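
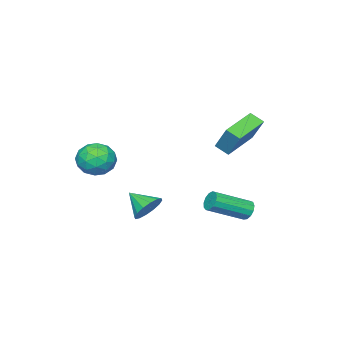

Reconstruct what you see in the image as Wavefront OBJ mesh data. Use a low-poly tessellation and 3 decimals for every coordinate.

v -3.64 2.134 3.497
v -3.326 3.008 4.848
v -3.756 2.836 3.07
v -3.443 3.71 4.421
v -1.677 2.17 3.019
v -1.364 3.044 4.37
v -1.794 2.872 2.592
v -1.48 3.746 3.943
v -4.766 1.895 -2.459
v -4.368 2.156 -2.84
v -2.756 1.066 -1.902
v -3.154 0.805 -1.521
v -4.388 2.362 -2.566
v -2.776 1.272 -1.628
v -4.528 2.42 -2.257
v -2.917 1.329 -1.319
v -4.744 2.311 -2.013
v -3.133 1.221 -1.075
v -4.967 2.07 -1.91
v -3.355 0.98 -0.972
v -5.126 1.773 -1.982
v -3.514 0.683 -1.044
v -5.17 1.516 -2.205
v -3.559 0.426 -1.267
v -5.086 1.378 -2.508
v -3.475 0.288 -1.571
v -4.901 1.405 -2.796
v -3.289 0.315 -1.859
v -4.672 1.587 -2.977
v -3.061 0.497 -2.039
v -4.473 1.867 -2.994
v -2.862 0.777 -2.056
v -0.533 -0.923 -1.601
v -0.029 -1.32 -2.231
v -0.507 -2.097 -0.839
v 0.276 -1.124 -1.939
v 0.364 -0.873 -1.556
v 0.212 -0.636 -1.185
v -0.141 -0.476 -0.926
v -0.598 -0.435 -0.847
v -1.038 -0.525 -0.97
v -1.343 -0.722 -1.263
v -1.431 -0.972 -1.646
v -1.278 -1.209 -2.017
v -0.926 -1.37 -2.276
v -0.469 -1.41 -2.355
v 0.829 -2.377 1.593
v 1.417 -3.115 1.107
v -0.457 -3.505 1.753
v 0.131 -4.243 1.267
v 0.397 -3.909 2.239
v 1.192 -3.212 2.14
v -0.232 -3.408 0.72
v 0.563 -2.711 0.621
v 0.761 -3.753 0.567
v 1.149 -4.062 1.506
v -0.189 -2.558 1.354
v 0.199 -2.867 2.293
v 1.236 -2.647 1.336
v -0.276 -3.973 1.524
v -0.12 -3.777 2.096
v 0.226 -4.211 1.809
v 1.104 -2.704 1.943
v 1.449 -3.138 1.657
v 0.849 -3.604 2.323
v -0.489 -3.482 1.203
v -0.144 -3.916 0.917
v 0.734 -2.409 1.051
v 1.08 -2.843 0.764
v 0.111 -3.016 0.537
v 1.196 -3.456 0.733
v 0.44 -4.119 0.827
v 0.227 -3.628 0.505
v 0.694 -3.218 0.447
v 1.424 -3.638 1.284
v 0.668 -4.301 1.379
v 0.825 -4.104 1.95
v 1.292 -3.695 1.892
v 1.039 -4.013 0.967
v 0.292 -2.319 1.481
v -0.464 -2.982 1.576
v -0.332 -2.925 0.968
v 0.135 -2.516 0.91
v 0.52 -2.501 2.033
v -0.236 -3.164 2.127
v 0.266 -3.402 2.413
v 0.733 -2.992 2.355
v -0.079 -2.607 1.893
f 2 4 1
f 5 2 1
f 1 4 3
f 3 5 1
f 2 8 4
f 6 2 5
f 6 8 2
f 4 8 3
f 7 5 3
f 3 8 7
f 7 6 5
f 8 6 7
f 10 9 13
f 10 13 11
f 11 13 14
f 11 14 12
f 13 9 15
f 13 15 14
f 14 15 16
f 14 16 12
f 15 9 17
f 15 17 16
f 16 17 18
f 16 18 12
f 17 9 19
f 17 19 18
f 18 19 20
f 18 20 12
f 19 9 21
f 19 21 20
f 20 21 22
f 20 22 12
f 21 9 23
f 21 23 22
f 22 23 24
f 22 24 12
f 23 9 25
f 23 25 24
f 24 25 26
f 24 26 12
f 25 9 27
f 25 27 26
f 26 27 28
f 26 28 12
f 27 9 29
f 27 29 28
f 28 29 30
f 28 30 12
f 29 9 31
f 29 31 30
f 30 31 32
f 30 32 12
f 31 9 10
f 31 10 32
f 32 10 11
f 32 11 12
f 34 33 36
f 34 36 35
f 36 33 37
f 36 37 35
f 37 33 38
f 37 38 35
f 38 33 39
f 38 39 35
f 39 33 40
f 39 40 35
f 40 33 41
f 40 41 35
f 41 33 42
f 41 42 35
f 42 33 43
f 42 43 35
f 43 33 44
f 43 44 35
f 44 33 45
f 44 45 35
f 45 33 46
f 45 46 35
f 46 33 34
f 46 34 35
f 47 84 63
f 84 58 87
f 63 87 52
f 84 87 63
f 47 63 59
f 63 52 64
f 59 64 48
f 63 64 59
f 47 59 68
f 59 48 69
f 68 69 54
f 59 69 68
f 47 68 80
f 68 54 83
f 80 83 57
f 68 83 80
f 47 80 84
f 80 57 88
f 84 88 58
f 80 88 84
f 48 64 75
f 64 52 78
f 75 78 56
f 64 78 75
f 52 87 65
f 87 58 86
f 65 86 51
f 87 86 65
f 58 88 85
f 88 57 81
f 85 81 49
f 88 81 85
f 57 83 82
f 83 54 70
f 82 70 53
f 83 70 82
f 54 69 74
f 69 48 71
f 74 71 55
f 69 71 74
f 50 76 62
f 76 56 77
f 62 77 51
f 76 77 62
f 50 62 60
f 62 51 61
f 60 61 49
f 62 61 60
f 50 60 67
f 60 49 66
f 67 66 53
f 60 66 67
f 50 67 72
f 67 53 73
f 72 73 55
f 67 73 72
f 50 72 76
f 72 55 79
f 76 79 56
f 72 79 76
f 51 77 65
f 77 56 78
f 65 78 52
f 77 78 65
f 49 61 85
f 61 51 86
f 85 86 58
f 61 86 85
f 53 66 82
f 66 49 81
f 82 81 57
f 66 81 82
f 55 73 74
f 73 53 70
f 74 70 54
f 73 70 74
f 56 79 75
f 79 55 71
f 75 71 48
f 79 71 75



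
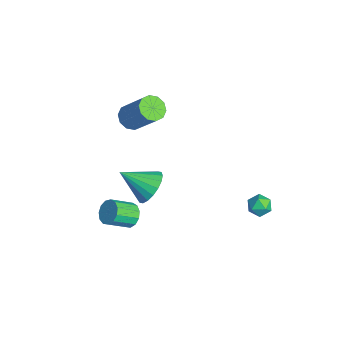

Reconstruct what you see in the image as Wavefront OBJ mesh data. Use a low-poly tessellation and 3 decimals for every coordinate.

v 1.947 4.122 -2.01
v 2.478 3.703 -2.106
v 1.322 3.477 -2.654
v 1.853 3.058 -2.75
v 1.554 3.096 -2.136
v 1.941 3.496 -1.738
v 1.859 3.684 -3.022
v 2.246 4.084 -2.624
v 2.424 3.433 -2.731
v 2.236 3.069 -2.184
v 1.564 4.111 -2.576
v 1.376 3.747 -2.029
v -0.777 -2.214 -4.258
v -0.504 -1.802 -3.734
v -0.371 -2.954 -2.898
v -0.643 -3.366 -3.422
v -0.906 -1.808 -3.678
v -0.773 -2.96 -2.842
v -1.267 -1.942 -3.806
v -1.134 -3.094 -2.97
v -1.472 -2.163 -4.078
v -1.339 -3.315 -3.241
v -1.456 -2.4 -4.407
v -1.323 -3.552 -3.57
v -1.225 -2.578 -4.688
v -1.091 -3.73 -3.852
v -0.851 -2.64 -4.834
v -0.718 -3.792 -3.997
v -0.454 -2.567 -4.796
v -0.32 -3.719 -3.96
v -0.159 -2.382 -4.588
v -0.026 -3.534 -3.751
v -0.06 -2.143 -4.275
v 0.073 -3.295 -3.438
v -0.189 -1.927 -3.957
v -0.056 -3.079 -3.12
v -2.41 -0.679 -4.126
v -1.98 -0.229 -3.281
v -3.07 -2.101 -3.034
v -2.408 -0.04 -3.293
v -2.835 0.022 -3.47
v -3.179 -0.055 -3.777
v -3.371 -0.255 -4.153
v -3.372 -0.539 -4.524
v -3.183 -0.851 -4.816
v -2.841 -1.129 -4.972
v -2.413 -1.318 -4.959
v -1.986 -1.38 -4.782
v -1.642 -1.304 -4.475
v -1.45 -1.103 -4.099
v -1.449 -0.819 -3.728
v -1.638 -0.507 -3.436
v -3.407 -1.327 1.082
v -2.977 -0.922 0.604
v -1.823 -0.167 2.279
v -2.253 -0.573 2.758
v -3.341 -0.655 0.734
v -2.187 0.1 2.409
v -3.73 -0.645 0.997
v -2.576 0.11 2.673
v -3.996 -0.895 1.293
v -2.841 -0.14 2.968
v -4.036 -1.311 1.508
v -2.882 -0.556 3.184
v -3.837 -1.733 1.561
v -2.683 -0.978 3.236
v -3.473 -2 1.431
v -2.319 -1.245 3.106
v -3.084 -2.01 1.167
v -1.93 -1.255 2.843
v -2.819 -1.76 0.872
v -1.664 -1.005 2.547
v -2.778 -1.344 0.656
v -1.624 -0.589 2.332
f 1 12 6
f 1 6 2
f 1 2 8
f 1 8 11
f 1 11 12
f 2 6 10
f 6 12 5
f 12 11 3
f 11 8 7
f 8 2 9
f 4 10 5
f 4 5 3
f 4 3 7
f 4 7 9
f 4 9 10
f 5 10 6
f 3 5 12
f 7 3 11
f 9 7 8
f 10 9 2
f 14 13 17
f 14 17 15
f 15 17 18
f 15 18 16
f 17 13 19
f 17 19 18
f 18 19 20
f 18 20 16
f 19 13 21
f 19 21 20
f 20 21 22
f 20 22 16
f 21 13 23
f 21 23 22
f 22 23 24
f 22 24 16
f 23 13 25
f 23 25 24
f 24 25 26
f 24 26 16
f 25 13 27
f 25 27 26
f 26 27 28
f 26 28 16
f 27 13 29
f 27 29 28
f 28 29 30
f 28 30 16
f 29 13 31
f 29 31 30
f 30 31 32
f 30 32 16
f 31 13 33
f 31 33 32
f 32 33 34
f 32 34 16
f 33 13 35
f 33 35 34
f 34 35 36
f 34 36 16
f 35 13 14
f 35 14 36
f 36 14 15
f 36 15 16
f 38 37 40
f 38 40 39
f 40 37 41
f 40 41 39
f 41 37 42
f 41 42 39
f 42 37 43
f 42 43 39
f 43 37 44
f 43 44 39
f 44 37 45
f 44 45 39
f 45 37 46
f 45 46 39
f 46 37 47
f 46 47 39
f 47 37 48
f 47 48 39
f 48 37 49
f 48 49 39
f 49 37 50
f 49 50 39
f 50 37 51
f 50 51 39
f 51 37 52
f 51 52 39
f 52 37 38
f 52 38 39
f 54 53 57
f 54 57 55
f 55 57 58
f 55 58 56
f 57 53 59
f 57 59 58
f 58 59 60
f 58 60 56
f 59 53 61
f 59 61 60
f 60 61 62
f 60 62 56
f 61 53 63
f 61 63 62
f 62 63 64
f 62 64 56
f 63 53 65
f 63 65 64
f 64 65 66
f 64 66 56
f 65 53 67
f 65 67 66
f 66 67 68
f 66 68 56
f 67 53 69
f 67 69 68
f 68 69 70
f 68 70 56
f 69 53 71
f 69 71 70
f 70 71 72
f 70 72 56
f 71 53 73
f 71 73 72
f 72 73 74
f 72 74 56
f 73 53 54
f 73 54 74
f 74 54 55
f 74 55 56



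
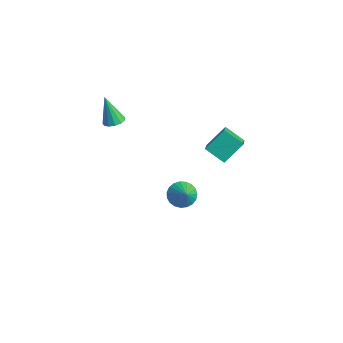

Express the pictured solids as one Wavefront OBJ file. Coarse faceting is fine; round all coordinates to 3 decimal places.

v 0.034 2.344 -3.972
v 0.598 2.958 -4.336
v 0.926 2.036 -3.108
v 0.417 3.163 -4.075
v 0.169 3.227 -3.797
v -0.102 3.138 -3.548
v -0.35 2.912 -3.373
v -0.531 2.588 -3.301
v -0.615 2.221 -3.346
v -0.586 1.876 -3.498
v -0.451 1.612 -3.733
v -0.231 1.474 -4.009
v 0.034 1.487 -4.278
v 0.299 1.648 -4.495
v 0.518 1.93 -4.621
v 0.654 2.283 -4.635
v 0.682 2.646 -4.534
v -2.123 -0.821 2.798
v -1.777 -1.393 2.843
v -2.717 -1.039 4.622
v -1.542 -1.118 2.952
v -1.492 -0.749 3.013
v -1.642 -0.402 3.005
v -1.945 -0.189 2.932
v -2.304 -0.176 2.817
v -2.606 -0.368 2.695
v -2.754 -0.703 2.607
v -2.702 -1.076 2.579
v -2.466 -1.368 2.621
v -2.121 -1.486 2.719
v 2.879 1.987 2.814
v 3.986 1.084 3.737
v 2.978 3.193 3.876
v 4.084 2.291 4.799
v 3.916 2.529 2.101
v 5.022 1.627 3.024
v 4.014 3.736 3.163
v 5.121 2.833 4.086
f 2 1 4
f 2 4 3
f 4 1 5
f 4 5 3
f 5 1 6
f 5 6 3
f 6 1 7
f 6 7 3
f 7 1 8
f 7 8 3
f 8 1 9
f 8 9 3
f 9 1 10
f 9 10 3
f 10 1 11
f 10 11 3
f 11 1 12
f 11 12 3
f 12 1 13
f 12 13 3
f 13 1 14
f 13 14 3
f 14 1 15
f 14 15 3
f 15 1 16
f 15 16 3
f 16 1 17
f 16 17 3
f 17 1 2
f 17 2 3
f 19 18 21
f 19 21 20
f 21 18 22
f 21 22 20
f 22 18 23
f 22 23 20
f 23 18 24
f 23 24 20
f 24 18 25
f 24 25 20
f 25 18 26
f 25 26 20
f 26 18 27
f 26 27 20
f 27 18 28
f 27 28 20
f 28 18 29
f 28 29 20
f 29 18 30
f 29 30 20
f 30 18 19
f 30 19 20
f 32 34 31
f 35 32 31
f 31 34 33
f 33 35 31
f 32 38 34
f 36 32 35
f 36 38 32
f 34 38 33
f 37 35 33
f 33 38 37
f 37 36 35
f 38 36 37



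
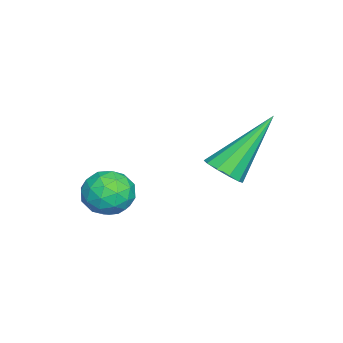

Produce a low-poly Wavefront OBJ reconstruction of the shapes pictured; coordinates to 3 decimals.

v -2.987 2.285 -0.487
v -2.661 2.708 -0.566
v -3.893 3.255 0.967
v -2.929 2.747 -0.76
v -3.22 2.61 -0.85
v -3.422 2.348 -0.801
v -3.457 2.062 -0.632
v -3.313 1.861 -0.408
v -3.044 1.822 -0.214
v -2.753 1.959 -0.125
v -2.552 2.221 -0.174
v -2.516 2.507 -0.342
v -1.508 0.185 -0.079
v -1.206 0.675 -0.385
v -0.614 -0.375 -0.095
v -0.312 0.115 -0.401
v -0.496 0.183 0.22
v -1.048 0.529 0.231
v -0.772 -0.229 -0.711
v -1.324 0.117 -0.7
v -0.751 0.419 -0.775
v -0.581 0.674 -0.2
v -1.239 -0.374 -0.28
v -1.069 -0.119 0.295
v -1.435 0.479 -0.23
v -0.385 -0.179 -0.25
v -0.493 -0.139 0.116
v -0.315 0.149 -0.064
v -1.342 0.394 0.132
v -1.165 0.682 -0.048
v -0.748 0.392 0.307
v -0.655 -0.382 -0.432
v -0.478 -0.094 -0.612
v -1.505 0.151 -0.416
v -1.327 0.439 -0.596
v -1.072 -0.092 -0.787
v -0.991 0.617 -0.64
v -0.465 0.288 -0.65
v -0.735 0.085 -0.831
v -1.06 0.289 -0.825
v -0.89 0.767 -0.302
v -0.365 0.437 -0.311
v -0.473 0.477 0.054
v -0.798 0.681 0.06
v -0.623 0.616 -0.531
v -1.455 -0.137 -0.169
v -0.93 -0.467 -0.178
v -1.022 -0.381 -0.54
v -1.347 -0.177 -0.534
v -1.355 0.012 0.17
v -0.829 -0.317 0.16
v -0.76 0.011 0.345
v -1.085 0.215 0.351
v -1.197 -0.316 0.051
f 2 1 4
f 2 4 3
f 4 1 5
f 4 5 3
f 5 1 6
f 5 6 3
f 6 1 7
f 6 7 3
f 7 1 8
f 7 8 3
f 8 1 9
f 8 9 3
f 9 1 10
f 9 10 3
f 10 1 11
f 10 11 3
f 11 1 12
f 11 12 3
f 12 1 2
f 12 2 3
f 13 50 29
f 50 24 53
f 29 53 18
f 50 53 29
f 13 29 25
f 29 18 30
f 25 30 14
f 29 30 25
f 13 25 34
f 25 14 35
f 34 35 20
f 25 35 34
f 13 34 46
f 34 20 49
f 46 49 23
f 34 49 46
f 13 46 50
f 46 23 54
f 50 54 24
f 46 54 50
f 14 30 41
f 30 18 44
f 41 44 22
f 30 44 41
f 18 53 31
f 53 24 52
f 31 52 17
f 53 52 31
f 24 54 51
f 54 23 47
f 51 47 15
f 54 47 51
f 23 49 48
f 49 20 36
f 48 36 19
f 49 36 48
f 20 35 40
f 35 14 37
f 40 37 21
f 35 37 40
f 16 42 28
f 42 22 43
f 28 43 17
f 42 43 28
f 16 28 26
f 28 17 27
f 26 27 15
f 28 27 26
f 16 26 33
f 26 15 32
f 33 32 19
f 26 32 33
f 16 33 38
f 33 19 39
f 38 39 21
f 33 39 38
f 16 38 42
f 38 21 45
f 42 45 22
f 38 45 42
f 17 43 31
f 43 22 44
f 31 44 18
f 43 44 31
f 15 27 51
f 27 17 52
f 51 52 24
f 27 52 51
f 19 32 48
f 32 15 47
f 48 47 23
f 32 47 48
f 21 39 40
f 39 19 36
f 40 36 20
f 39 36 40
f 22 45 41
f 45 21 37
f 41 37 14
f 45 37 41



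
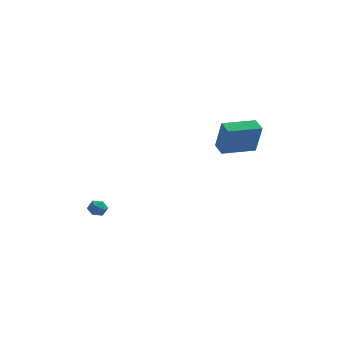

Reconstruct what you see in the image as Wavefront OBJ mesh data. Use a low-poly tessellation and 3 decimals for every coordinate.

v -4.198 -0.948 -1.501
v -3.782 -0.563 -1.778
v -3.978 -1.677 -2.182
v -3.562 -1.292 -2.459
v -3.445 -1.521 -1.883
v -3.581 -1.071 -1.462
v -4.179 -1.169 -2.498
v -4.315 -0.719 -2.077
v -3.77 -0.7 -2.394
v -3.316 -0.918 -2.014
v -4.444 -1.322 -1.946
v -3.99 -1.54 -1.566
v 2.785 1.058 1.868
v 3.207 0.578 3.816
v 2.301 1.822 2.161
v 2.723 1.341 4.109
v 4.557 2.219 1.771
v 4.979 1.738 3.719
v 4.073 2.982 2.064
v 4.495 2.502 4.012
f 1 12 6
f 1 6 2
f 1 2 8
f 1 8 11
f 1 11 12
f 2 6 10
f 6 12 5
f 12 11 3
f 11 8 7
f 8 2 9
f 4 10 5
f 4 5 3
f 4 3 7
f 4 7 9
f 4 9 10
f 5 10 6
f 3 5 12
f 7 3 11
f 9 7 8
f 10 9 2
f 14 16 13
f 17 14 13
f 13 16 15
f 15 17 13
f 14 20 16
f 18 14 17
f 18 20 14
f 16 20 15
f 19 17 15
f 15 20 19
f 19 18 17
f 20 18 19



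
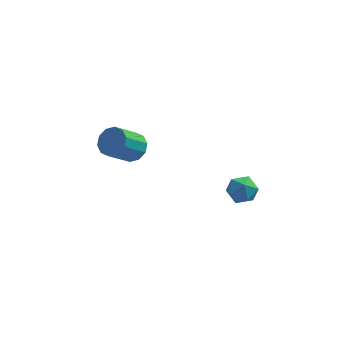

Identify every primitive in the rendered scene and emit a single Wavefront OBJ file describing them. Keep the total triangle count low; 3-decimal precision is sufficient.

v 1.538 -0.664 -1.759
v 2.263 -0.413 -1.747
v 1.757 -1.247 -2.833
v 2.482 -0.996 -2.821
v 2.249 -1.52 -2.31
v 2.113 -1.159 -1.646
v 1.907 -0.501 -2.934
v 1.771 -0.14 -2.27
v 2.491 -0.312 -2.473
v 2.703 -0.942 -2.088
v 1.317 -0.718 -2.492
v 1.529 -1.348 -2.107
v -3.109 4.285 -4.371
v -2.492 3.786 -4.266
v -3.355 2.956 -3.145
v -3.971 3.455 -3.249
v -2.441 4.161 -3.948
v -3.303 3.331 -2.827
v -2.644 4.584 -3.792
v -3.507 3.754 -2.671
v -3.025 4.892 -3.856
v -3.887 4.062 -2.735
v -3.438 4.969 -4.117
v -4.3 4.139 -2.996
v -3.725 4.784 -4.475
v -4.588 3.954 -3.354
v -3.777 4.409 -4.793
v -4.639 3.579 -3.672
v -3.573 3.986 -4.949
v -4.436 3.156 -3.828
v -3.193 3.678 -4.885
v -4.055 2.848 -3.764
v -2.78 3.601 -4.624
v -3.642 2.771 -3.503
f 1 12 6
f 1 6 2
f 1 2 8
f 1 8 11
f 1 11 12
f 2 6 10
f 6 12 5
f 12 11 3
f 11 8 7
f 8 2 9
f 4 10 5
f 4 5 3
f 4 3 7
f 4 7 9
f 4 9 10
f 5 10 6
f 3 5 12
f 7 3 11
f 9 7 8
f 10 9 2
f 14 13 17
f 14 17 15
f 15 17 18
f 15 18 16
f 17 13 19
f 17 19 18
f 18 19 20
f 18 20 16
f 19 13 21
f 19 21 20
f 20 21 22
f 20 22 16
f 21 13 23
f 21 23 22
f 22 23 24
f 22 24 16
f 23 13 25
f 23 25 24
f 24 25 26
f 24 26 16
f 25 13 27
f 25 27 26
f 26 27 28
f 26 28 16
f 27 13 29
f 27 29 28
f 28 29 30
f 28 30 16
f 29 13 31
f 29 31 30
f 30 31 32
f 30 32 16
f 31 13 33
f 31 33 32
f 32 33 34
f 32 34 16
f 33 13 14
f 33 14 34
f 34 14 15
f 34 15 16



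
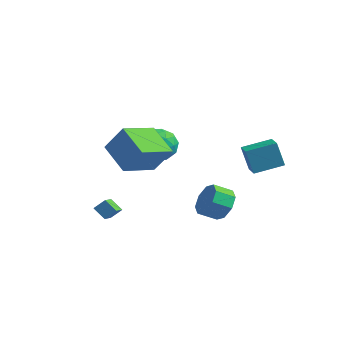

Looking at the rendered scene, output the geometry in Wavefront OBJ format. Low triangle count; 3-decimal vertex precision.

v 1.799 2.718 -3.816
v 2.501 2.804 -3.039
v 2.003 1.887 -2.488
v 1.301 1.802 -3.264
v 1.841 3.242 -2.907
v 1.343 2.326 -2.355
v 1.156 3.374 -3.306
v 0.658 2.457 -2.755
v 0.848 3.122 -4.005
v 0.35 2.205 -3.453
v 1.097 2.633 -4.592
v 0.599 1.716 -4.041
v 1.757 2.194 -4.725
v 1.259 1.278 -4.173
v 2.442 2.063 -4.325
v 1.944 1.146 -3.774
v 2.75 2.315 -3.627
v 2.252 1.398 -3.075
v -1.623 -2.162 -4.413
v -2.298 -2.339 -3.814
v -1.242 -1.705 -3.849
v -1.917 -1.882 -3.25
v -1.123 -2.978 -4.09
v -1.798 -3.155 -3.491
v -0.742 -2.521 -3.526
v -1.417 -2.698 -2.927
v 2.655 3.596 -1.18
v 2.357 3.285 0.371
v 3.439 5.05 -0.738
v 3.141 4.739 0.813
v 3.499 3.121 -1.113
v 3.201 2.81 0.438
v 4.283 4.575 -0.671
v 3.985 4.264 0.88
v -3.825 2.173 -0.279
v -3.016 3.037 -0.092
v -2.464 1.083 -1.128
v -1.655 1.947 -0.941
v -2.099 1.33 -0.014
v -2.94 2.004 0.511
v -2.54 2.116 -1.731
v -3.381 2.79 -1.206
v -2.222 3.002 -0.989
v -1.949 2.516 0.072
v -3.531 1.604 -1.292
v -3.258 1.118 -0.231
v -3.54 2.701 -0.111
v -1.94 1.419 -1.109
v -2.201 1.056 -0.564
v -1.725 1.564 -0.454
v -3.495 2.094 0.243
v -3.02 2.602 0.353
v -2.481 1.598 0.399
v -2.46 1.518 -1.573
v -1.985 2.026 -1.463
v -3.755 2.556 -0.766
v -3.279 3.064 -0.656
v -2.999 2.522 -1.619
v -2.597 3.188 -0.528
v -1.797 2.547 -1.027
v -2.318 2.646 -1.492
v -2.812 3.043 -1.183
v -2.437 2.903 0.096
v -1.637 2.261 -0.403
v -1.898 1.899 0.142
v -2.392 2.295 0.45
v -1.97 2.882 -0.432
v -3.843 1.859 -0.817
v -3.043 1.217 -1.316
v -3.088 1.825 -1.67
v -3.582 2.221 -1.362
v -3.683 1.573 -0.193
v -2.883 0.932 -0.692
v -2.668 1.077 -0.037
v -3.162 1.474 0.272
v -3.51 1.238 -0.788
v 1.123 -3.606 0.192
v -0.571 -3.39 1.288
v 1.07 -1.524 -0.301
v -0.625 -1.308 0.795
v 2.125 -3.232 1.665
v 0.43 -3.016 2.761
v 2.071 -1.15 1.172
v 0.377 -0.934 2.268
f 2 1 5
f 2 5 3
f 3 5 6
f 3 6 4
f 5 1 7
f 5 7 6
f 6 7 8
f 6 8 4
f 7 1 9
f 7 9 8
f 8 9 10
f 8 10 4
f 9 1 11
f 9 11 10
f 10 11 12
f 10 12 4
f 11 1 13
f 11 13 12
f 12 13 14
f 12 14 4
f 13 1 15
f 13 15 14
f 14 15 16
f 14 16 4
f 15 1 17
f 15 17 16
f 16 17 18
f 16 18 4
f 17 1 2
f 17 2 18
f 18 2 3
f 18 3 4
f 20 22 19
f 23 20 19
f 19 22 21
f 21 23 19
f 20 26 22
f 24 20 23
f 24 26 20
f 22 26 21
f 25 23 21
f 21 26 25
f 25 24 23
f 26 24 25
f 28 30 27
f 31 28 27
f 27 30 29
f 29 31 27
f 28 34 30
f 32 28 31
f 32 34 28
f 30 34 29
f 33 31 29
f 29 34 33
f 33 32 31
f 34 32 33
f 35 72 51
f 72 46 75
f 51 75 40
f 72 75 51
f 35 51 47
f 51 40 52
f 47 52 36
f 51 52 47
f 35 47 56
f 47 36 57
f 56 57 42
f 47 57 56
f 35 56 68
f 56 42 71
f 68 71 45
f 56 71 68
f 35 68 72
f 68 45 76
f 72 76 46
f 68 76 72
f 36 52 63
f 52 40 66
f 63 66 44
f 52 66 63
f 40 75 53
f 75 46 74
f 53 74 39
f 75 74 53
f 46 76 73
f 76 45 69
f 73 69 37
f 76 69 73
f 45 71 70
f 71 42 58
f 70 58 41
f 71 58 70
f 42 57 62
f 57 36 59
f 62 59 43
f 57 59 62
f 38 64 50
f 64 44 65
f 50 65 39
f 64 65 50
f 38 50 48
f 50 39 49
f 48 49 37
f 50 49 48
f 38 48 55
f 48 37 54
f 55 54 41
f 48 54 55
f 38 55 60
f 55 41 61
f 60 61 43
f 55 61 60
f 38 60 64
f 60 43 67
f 64 67 44
f 60 67 64
f 39 65 53
f 65 44 66
f 53 66 40
f 65 66 53
f 37 49 73
f 49 39 74
f 73 74 46
f 49 74 73
f 41 54 70
f 54 37 69
f 70 69 45
f 54 69 70
f 43 61 62
f 61 41 58
f 62 58 42
f 61 58 62
f 44 67 63
f 67 43 59
f 63 59 36
f 67 59 63
f 78 80 77
f 81 78 77
f 77 80 79
f 79 81 77
f 78 84 80
f 82 78 81
f 82 84 78
f 80 84 79
f 83 81 79
f 79 84 83
f 83 82 81
f 84 82 83



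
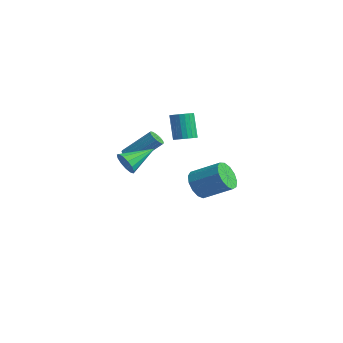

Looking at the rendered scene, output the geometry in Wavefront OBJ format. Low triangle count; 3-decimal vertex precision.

v -2.913 1.595 0.186
v -2.393 1.899 0.372
v -3.028 2.088 1.839
v -3.547 1.785 1.654
v -2.542 2.095 0.282
v -3.176 2.285 1.75
v -2.755 2.205 0.176
v -3.389 2.394 1.644
v -2.995 2.209 0.072
v -3.629 2.399 1.539
v -3.221 2.108 -0.013
v -3.855 2.297 1.455
v -3.394 1.917 -0.063
v -4.028 2.106 1.404
v -3.483 1.671 -0.07
v -4.118 1.86 1.397
v -3.474 1.412 -0.033
v -4.109 1.601 1.435
v -3.368 1.185 0.042
v -4.003 1.374 1.51
v -3.183 1.028 0.142
v -3.818 1.217 1.61
v -2.952 0.97 0.25
v -3.586 1.159 1.718
v -2.713 1.02 0.347
v -3.348 1.209 1.814
v -2.509 1.169 0.416
v -3.144 1.358 1.883
v -2.375 1.392 0.445
v -3.01 1.581 1.912
v -2.334 1.651 0.429
v -2.969 1.84 1.897
v -0.894 -3.207 0.355
v -0.51 -2.991 -0.215
v -0.806 -1.593 1.025
v -0.9 -2.93 -0.31
v -1.288 -2.958 -0.194
v -1.55 -3.064 0.096
v -1.605 -3.216 0.469
v -1.433 -3.365 0.805
v -1.09 -3.464 0.998
v -0.685 -3.481 0.987
v -0.346 -3.411 0.775
v -0.181 -3.277 0.43
v -0.242 -3.12 0.061
v -4.039 -1.119 -0.856
v -3.709 -0.946 -1.205
v -2.951 0.292 0.128
v -3.281 0.119 0.476
v -3.888 -0.808 -1.231
v -3.129 0.429 0.101
v -4.096 -0.731 -1.183
v -3.338 0.506 0.149
v -4.293 -0.732 -1.071
v -3.535 0.505 0.262
v -4.44 -0.809 -0.916
v -3.682 0.428 0.417
v -4.507 -0.947 -0.749
v -3.749 0.29 0.583
v -4.482 -1.119 -0.603
v -3.724 0.118 0.729
v -4.369 -1.292 -0.508
v -3.611 -0.054 0.825
v -4.191 -1.429 -0.481
v -3.432 -0.192 0.851
v -3.982 -1.506 -0.529
v -3.224 -0.269 0.803
v -3.785 -1.505 -0.642
v -3.027 -0.268 0.691
v -3.638 -1.428 -0.797
v -2.88 -0.191 0.536
v -3.571 -1.29 -0.963
v -2.813 -0.053 0.369
v -3.596 -1.118 -1.109
v -2.838 0.119 0.223
v -4.175 3.218 -4.063
v -3.88 3.591 -4.886
v -2.65 4.616 -3.979
v -2.945 4.242 -3.157
v -4.274 3.908 -4.709
v -3.044 4.932 -3.802
v -4.637 4.005 -4.327
v -3.407 5.03 -3.42
v -4.853 3.852 -3.862
v -3.622 4.877 -2.955
v -4.853 3.498 -3.46
v -3.623 4.523 -2.553
v -4.639 3.055 -3.25
v -3.409 4.08 -2.344
v -4.277 2.663 -3.299
v -3.047 3.688 -2.392
v -3.883 2.448 -3.59
v -2.653 3.472 -2.683
v -3.581 2.477 -4.031
v -2.351 3.501 -3.124
v -3.469 2.741 -4.483
v -2.238 3.766 -3.576
v -3.58 3.156 -4.801
v -2.35 4.181 -3.895
f 2 1 5
f 2 5 3
f 3 5 6
f 3 6 4
f 5 1 7
f 5 7 6
f 6 7 8
f 6 8 4
f 7 1 9
f 7 9 8
f 8 9 10
f 8 10 4
f 9 1 11
f 9 11 10
f 10 11 12
f 10 12 4
f 11 1 13
f 11 13 12
f 12 13 14
f 12 14 4
f 13 1 15
f 13 15 14
f 14 15 16
f 14 16 4
f 15 1 17
f 15 17 16
f 16 17 18
f 16 18 4
f 17 1 19
f 17 19 18
f 18 19 20
f 18 20 4
f 19 1 21
f 19 21 20
f 20 21 22
f 20 22 4
f 21 1 23
f 21 23 22
f 22 23 24
f 22 24 4
f 23 1 25
f 23 25 24
f 24 25 26
f 24 26 4
f 25 1 27
f 25 27 26
f 26 27 28
f 26 28 4
f 27 1 29
f 27 29 28
f 28 29 30
f 28 30 4
f 29 1 31
f 29 31 30
f 30 31 32
f 30 32 4
f 31 1 2
f 31 2 32
f 32 2 3
f 32 3 4
f 34 33 36
f 34 36 35
f 36 33 37
f 36 37 35
f 37 33 38
f 37 38 35
f 38 33 39
f 38 39 35
f 39 33 40
f 39 40 35
f 40 33 41
f 40 41 35
f 41 33 42
f 41 42 35
f 42 33 43
f 42 43 35
f 43 33 44
f 43 44 35
f 44 33 45
f 44 45 35
f 45 33 34
f 45 34 35
f 47 46 50
f 47 50 48
f 48 50 51
f 48 51 49
f 50 46 52
f 50 52 51
f 51 52 53
f 51 53 49
f 52 46 54
f 52 54 53
f 53 54 55
f 53 55 49
f 54 46 56
f 54 56 55
f 55 56 57
f 55 57 49
f 56 46 58
f 56 58 57
f 57 58 59
f 57 59 49
f 58 46 60
f 58 60 59
f 59 60 61
f 59 61 49
f 60 46 62
f 60 62 61
f 61 62 63
f 61 63 49
f 62 46 64
f 62 64 63
f 63 64 65
f 63 65 49
f 64 46 66
f 64 66 65
f 65 66 67
f 65 67 49
f 66 46 68
f 66 68 67
f 67 68 69
f 67 69 49
f 68 46 70
f 68 70 69
f 69 70 71
f 69 71 49
f 70 46 72
f 70 72 71
f 71 72 73
f 71 73 49
f 72 46 74
f 72 74 73
f 73 74 75
f 73 75 49
f 74 46 47
f 74 47 75
f 75 47 48
f 75 48 49
f 77 76 80
f 77 80 78
f 78 80 81
f 78 81 79
f 80 76 82
f 80 82 81
f 81 82 83
f 81 83 79
f 82 76 84
f 82 84 83
f 83 84 85
f 83 85 79
f 84 76 86
f 84 86 85
f 85 86 87
f 85 87 79
f 86 76 88
f 86 88 87
f 87 88 89
f 87 89 79
f 88 76 90
f 88 90 89
f 89 90 91
f 89 91 79
f 90 76 92
f 90 92 91
f 91 92 93
f 91 93 79
f 92 76 94
f 92 94 93
f 93 94 95
f 93 95 79
f 94 76 96
f 94 96 95
f 95 96 97
f 95 97 79
f 96 76 98
f 96 98 97
f 97 98 99
f 97 99 79
f 98 76 77
f 98 77 99
f 99 77 78
f 99 78 79



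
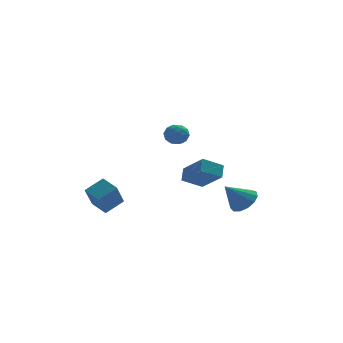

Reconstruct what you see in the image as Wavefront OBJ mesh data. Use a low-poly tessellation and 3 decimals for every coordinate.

v 1.189 -1.697 -0.802
v -0.049 -1.859 -0.146
v 1.44 -1.004 -0.155
v 0.202 -1.167 0.5
v 1.998 -3.093 0.38
v 0.76 -3.256 1.035
v 2.249 -2.401 1.026
v 1.011 -2.563 1.682
v -2.894 3.004 -2.278
v -3.526 4.078 -1.874
v -4.072 2.579 -2.99
v -4.704 3.653 -2.586
v -2.316 3.907 -3.774
v -2.948 4.981 -3.37
v -3.494 3.482 -4.486
v -4.126 4.556 -4.082
v 4.201 0.559 -3.001
v 4.778 1.106 -2.378
v 2.979 0.321 -1.659
v 4.426 1.473 -2.634
v 4.002 1.549 -3.007
v 3.642 1.311 -3.377
v 3.459 0.834 -3.628
v 3.511 0.27 -3.68
v 3.783 -0.203 -3.516
v 4.187 -0.434 -3.189
v 4.596 -0.349 -2.802
v 4.879 0.023 -2.478
v 4.947 0.566 -2.32
v -1.226 -2.995 3.78
v -0.53 -2.717 3.886
v -0.81 -4.123 4.014
v -0.114 -3.845 4.12
v -0.663 -3.69 4.617
v -0.92 -2.993 4.473
v -0.42 -3.847 3.427
v -0.677 -3.15 3.283
v -0.032 -3.243 3.668
v -0.182 -3.146 4.403
v -1.158 -3.694 3.497
v -1.308 -3.597 4.232
v -0.915 -2.757 3.813
v -0.425 -4.083 4.087
v -0.748 -3.992 4.38
v -0.339 -3.828 4.442
v -1.144 -2.919 4.158
v -0.735 -2.756 4.22
v -0.813 -3.328 4.65
v -0.605 -4.084 3.68
v -0.196 -3.921 3.742
v -1.001 -3.012 3.458
v -0.592 -2.848 3.52
v -0.527 -3.512 3.25
v -0.213 -2.902 3.746
v 0.032 -3.566 3.884
v -0.148 -3.567 3.477
v -0.299 -3.157 3.392
v -0.301 -2.846 4.179
v -0.056 -3.509 4.316
v -0.379 -3.418 4.609
v -0.531 -3.008 4.524
v -0.008 -3.155 4.05
v -1.284 -3.331 3.584
v -1.039 -3.994 3.721
v -0.809 -3.832 3.376
v -0.961 -3.422 3.291
v -1.372 -3.274 4.016
v -1.127 -3.938 4.154
v -1.041 -3.683 4.508
v -1.192 -3.273 4.423
v -1.332 -3.685 3.85
f 2 4 1
f 5 2 1
f 1 4 3
f 3 5 1
f 2 8 4
f 6 2 5
f 6 8 2
f 4 8 3
f 7 5 3
f 3 8 7
f 7 6 5
f 8 6 7
f 10 12 9
f 13 10 9
f 9 12 11
f 11 13 9
f 10 16 12
f 14 10 13
f 14 16 10
f 12 16 11
f 15 13 11
f 11 16 15
f 15 14 13
f 16 14 15
f 18 17 20
f 18 20 19
f 20 17 21
f 20 21 19
f 21 17 22
f 21 22 19
f 22 17 23
f 22 23 19
f 23 17 24
f 23 24 19
f 24 17 25
f 24 25 19
f 25 17 26
f 25 26 19
f 26 17 27
f 26 27 19
f 27 17 28
f 27 28 19
f 28 17 29
f 28 29 19
f 29 17 18
f 29 18 19
f 30 67 46
f 67 41 70
f 46 70 35
f 67 70 46
f 30 46 42
f 46 35 47
f 42 47 31
f 46 47 42
f 30 42 51
f 42 31 52
f 51 52 37
f 42 52 51
f 30 51 63
f 51 37 66
f 63 66 40
f 51 66 63
f 30 63 67
f 63 40 71
f 67 71 41
f 63 71 67
f 31 47 58
f 47 35 61
f 58 61 39
f 47 61 58
f 35 70 48
f 70 41 69
f 48 69 34
f 70 69 48
f 41 71 68
f 71 40 64
f 68 64 32
f 71 64 68
f 40 66 65
f 66 37 53
f 65 53 36
f 66 53 65
f 37 52 57
f 52 31 54
f 57 54 38
f 52 54 57
f 33 59 45
f 59 39 60
f 45 60 34
f 59 60 45
f 33 45 43
f 45 34 44
f 43 44 32
f 45 44 43
f 33 43 50
f 43 32 49
f 50 49 36
f 43 49 50
f 33 50 55
f 50 36 56
f 55 56 38
f 50 56 55
f 33 55 59
f 55 38 62
f 59 62 39
f 55 62 59
f 34 60 48
f 60 39 61
f 48 61 35
f 60 61 48
f 32 44 68
f 44 34 69
f 68 69 41
f 44 69 68
f 36 49 65
f 49 32 64
f 65 64 40
f 49 64 65
f 38 56 57
f 56 36 53
f 57 53 37
f 56 53 57
f 39 62 58
f 62 38 54
f 58 54 31
f 62 54 58



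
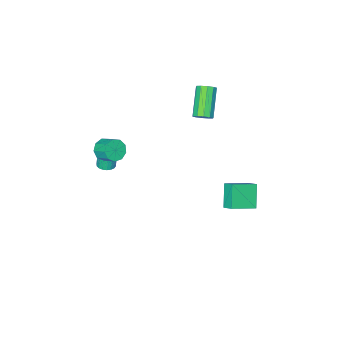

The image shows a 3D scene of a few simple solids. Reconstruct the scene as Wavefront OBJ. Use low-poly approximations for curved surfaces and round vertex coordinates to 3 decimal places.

v -2.531 -1.674 3.173
v -2.079 -1.637 3.596
v -3.256 -2.709 4.949
v -3.709 -2.746 4.527
v -2.307 -1.332 3.639
v -3.484 -2.404 4.993
v -2.621 -1.157 3.505
v -3.798 -2.23 4.858
v -2.9 -1.18 3.243
v -4.077 -2.253 4.597
v -3.039 -1.392 2.955
v -4.216 -2.464 4.309
v -2.984 -1.711 2.751
v -4.161 -2.783 4.104
v -2.756 -2.016 2.707
v -3.933 -3.088 4.061
v -2.442 -2.19 2.842
v -3.619 -3.263 4.195
v -2.163 -2.167 3.103
v -3.34 -3.24 4.457
v -2.024 -1.956 3.391
v -3.201 -3.028 4.745
v 3.14 -3.572 0.784
v 3.452 -3.115 0.87
v 3.272 -3.191 1.922
v 2.96 -3.648 1.836
v 3.224 -3.021 0.838
v 3.044 -3.097 1.89
v 2.979 -3.036 0.795
v 2.799 -3.112 1.847
v 2.766 -3.157 0.75
v 2.586 -3.233 1.802
v 2.627 -3.36 0.711
v 2.447 -3.436 1.763
v 2.589 -3.605 0.687
v 2.409 -3.681 1.739
v 2.661 -3.844 0.682
v 2.481 -3.92 1.734
v 2.828 -4.029 0.698
v 2.648 -4.105 1.75
v 3.056 -4.123 0.73
v 2.876 -4.199 1.782
v 3.301 -4.108 0.773
v 3.121 -4.184 1.825
v 3.514 -3.987 0.818
v 3.334 -4.063 1.87
v 3.653 -3.784 0.857
v 3.473 -3.86 1.909
v 3.691 -3.539 0.881
v 3.511 -3.615 1.933
v 3.619 -3.3 0.886
v 3.439 -3.376 1.938
v 3.633 -3.028 3.053
v 3.993 -2.664 2.519
v 3.928 -1.728 3.113
v 3.567 -2.092 3.647
v 3.494 -2.645 2.435
v 3.429 -1.71 3.029
v 3.06 -2.806 2.64
v 2.995 -1.87 3.234
v 2.894 -3.07 3.038
v 2.829 -2.134 3.632
v 3.073 -3.315 3.444
v 3.008 -2.379 4.037
v 3.514 -3.425 3.666
v 3.449 -2.489 4.26
v 4.011 -3.35 3.602
v 3.945 -2.414 4.196
v 4.33 -3.124 3.281
v 4.265 -2.188 3.875
v 4.323 -2.853 2.853
v 4.258 -1.917 3.447
v -3.213 -0.46 -2.817
v -3.205 0.242 -2.337
v -4.765 0.008 -3.476
v -4.758 0.709 -2.996
v -2.442 0.371 -4.044
v -2.435 1.072 -3.564
v -3.995 0.838 -4.703
v -3.987 1.54 -4.223
f 2 1 5
f 2 5 3
f 3 5 6
f 3 6 4
f 5 1 7
f 5 7 6
f 6 7 8
f 6 8 4
f 7 1 9
f 7 9 8
f 8 9 10
f 8 10 4
f 9 1 11
f 9 11 10
f 10 11 12
f 10 12 4
f 11 1 13
f 11 13 12
f 12 13 14
f 12 14 4
f 13 1 15
f 13 15 14
f 14 15 16
f 14 16 4
f 15 1 17
f 15 17 16
f 16 17 18
f 16 18 4
f 17 1 19
f 17 19 18
f 18 19 20
f 18 20 4
f 19 1 21
f 19 21 20
f 20 21 22
f 20 22 4
f 21 1 2
f 21 2 22
f 22 2 3
f 22 3 4
f 24 23 27
f 24 27 25
f 25 27 28
f 25 28 26
f 27 23 29
f 27 29 28
f 28 29 30
f 28 30 26
f 29 23 31
f 29 31 30
f 30 31 32
f 30 32 26
f 31 23 33
f 31 33 32
f 32 33 34
f 32 34 26
f 33 23 35
f 33 35 34
f 34 35 36
f 34 36 26
f 35 23 37
f 35 37 36
f 36 37 38
f 36 38 26
f 37 23 39
f 37 39 38
f 38 39 40
f 38 40 26
f 39 23 41
f 39 41 40
f 40 41 42
f 40 42 26
f 41 23 43
f 41 43 42
f 42 43 44
f 42 44 26
f 43 23 45
f 43 45 44
f 44 45 46
f 44 46 26
f 45 23 47
f 45 47 46
f 46 47 48
f 46 48 26
f 47 23 49
f 47 49 48
f 48 49 50
f 48 50 26
f 49 23 51
f 49 51 50
f 50 51 52
f 50 52 26
f 51 23 24
f 51 24 52
f 52 24 25
f 52 25 26
f 54 53 57
f 54 57 55
f 55 57 58
f 55 58 56
f 57 53 59
f 57 59 58
f 58 59 60
f 58 60 56
f 59 53 61
f 59 61 60
f 60 61 62
f 60 62 56
f 61 53 63
f 61 63 62
f 62 63 64
f 62 64 56
f 63 53 65
f 63 65 64
f 64 65 66
f 64 66 56
f 65 53 67
f 65 67 66
f 66 67 68
f 66 68 56
f 67 53 69
f 67 69 68
f 68 69 70
f 68 70 56
f 69 53 71
f 69 71 70
f 70 71 72
f 70 72 56
f 71 53 54
f 71 54 72
f 72 54 55
f 72 55 56
f 74 76 73
f 77 74 73
f 73 76 75
f 75 77 73
f 74 80 76
f 78 74 77
f 78 80 74
f 76 80 75
f 79 77 75
f 75 80 79
f 79 78 77
f 80 78 79



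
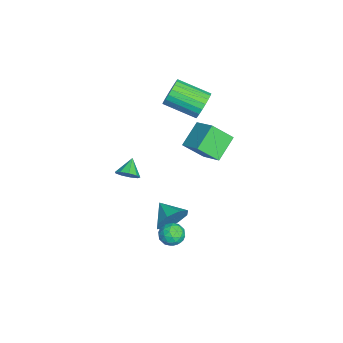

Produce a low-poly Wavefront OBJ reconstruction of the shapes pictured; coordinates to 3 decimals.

v 3.908 1.643 -2.485
v 4.497 1.244 -2.098
v 3.043 0.736 -2.102
v 3.632 0.337 -1.715
v 3.38 1.056 -1.439
v 3.915 1.616 -1.676
v 3.625 0.364 -2.524
v 4.16 0.924 -2.761
v 4.322 0.454 -2.123
v 4.171 0.881 -1.452
v 3.369 1.099 -2.748
v 3.218 1.526 -2.077
v 4.278 1.523 -2.325
v 3.262 0.457 -1.875
v 3.114 0.879 -1.713
v 3.46 0.645 -1.485
v 3.936 1.741 -2.077
v 4.282 1.507 -1.849
v 3.626 1.396 -1.462
v 3.258 0.473 -2.351
v 3.604 0.239 -2.123
v 4.08 1.335 -2.715
v 4.426 1.101 -2.487
v 3.914 0.584 -2.738
v 4.522 0.824 -2.112
v 4.013 0.291 -1.887
v 4.009 0.307 -2.363
v 4.323 0.636 -2.502
v 4.433 1.075 -1.718
v 3.925 0.542 -1.493
v 3.777 0.965 -1.33
v 4.091 1.294 -1.469
v 4.33 0.611 -1.732
v 3.615 1.438 -2.707
v 3.107 0.905 -2.482
v 3.449 0.686 -2.731
v 3.763 1.015 -2.87
v 3.527 1.689 -2.313
v 3.018 1.156 -2.088
v 3.217 1.344 -1.698
v 3.531 1.673 -1.837
v 3.21 1.369 -2.468
v 0.233 1.39 2.692
v -1.001 2.153 3.67
v 0.069 2.587 1.553
v -1.165 3.349 2.531
v 1.405 2.291 3.469
v 0.171 3.053 4.447
v 1.241 3.487 2.33
v 0.007 4.25 3.308
v 1.395 0.904 -3.132
v 2.017 0.633 -2.279
v 0.325 0.096 -2.608
v 1.566 1.321 -2.139
v 1.015 1.765 -2.581
v 0.686 1.704 -3.346
v 0.773 1.175 -3.985
v 1.224 0.488 -4.124
v 1.776 0.044 -3.682
v 2.104 0.104 -2.918
v -3.596 2.444 2.92
v -3.333 2.041 2.089
v -3.822 0.073 2.889
v -4.084 0.476 3.72
v -2.99 2.039 2.294
v -3.479 0.071 3.094
v -2.753 2.108 2.608
v -3.241 0.14 3.407
v -2.66 2.234 2.975
v -3.149 0.266 3.775
v -2.73 2.397 3.333
v -3.219 0.429 4.133
v -2.949 2.568 3.619
v -3.438 0.6 4.419
v -3.28 2.717 3.785
v -3.769 0.749 4.585
v -3.666 2.82 3.801
v -4.155 0.851 4.601
v -4.039 2.857 3.665
v -4.528 0.889 4.465
v -4.336 2.823 3.4
v -4.825 0.855 4.2
v -4.505 2.723 3.052
v -4.993 0.755 3.852
v -4.516 2.576 2.681
v -5.005 0.607 3.481
v -4.368 2.405 2.352
v -4.857 0.437 3.152
v -4.087 2.241 2.121
v -4.576 0.273 2.921
v -3.721 2.113 2.028
v -4.21 0.144 2.828
v 2.378 -1.53 1.831
v 2.696 -1.893 2.379
v 1.462 -1.31 2.509
v 2.824 -1.411 2.397
v 2.744 -0.984 2.15
v 2.493 -0.813 1.755
v 2.188 -0.976 1.395
v 1.972 -1.399 1.239
v 1.946 -1.883 1.361
v 2.122 -2.201 1.703
v 2.418 -2.205 2.105
f 1 38 17
f 38 12 41
f 17 41 6
f 38 41 17
f 1 17 13
f 17 6 18
f 13 18 2
f 17 18 13
f 1 13 22
f 13 2 23
f 22 23 8
f 13 23 22
f 1 22 34
f 22 8 37
f 34 37 11
f 22 37 34
f 1 34 38
f 34 11 42
f 38 42 12
f 34 42 38
f 2 18 29
f 18 6 32
f 29 32 10
f 18 32 29
f 6 41 19
f 41 12 40
f 19 40 5
f 41 40 19
f 12 42 39
f 42 11 35
f 39 35 3
f 42 35 39
f 11 37 36
f 37 8 24
f 36 24 7
f 37 24 36
f 8 23 28
f 23 2 25
f 28 25 9
f 23 25 28
f 4 30 16
f 30 10 31
f 16 31 5
f 30 31 16
f 4 16 14
f 16 5 15
f 14 15 3
f 16 15 14
f 4 14 21
f 14 3 20
f 21 20 7
f 14 20 21
f 4 21 26
f 21 7 27
f 26 27 9
f 21 27 26
f 4 26 30
f 26 9 33
f 30 33 10
f 26 33 30
f 5 31 19
f 31 10 32
f 19 32 6
f 31 32 19
f 3 15 39
f 15 5 40
f 39 40 12
f 15 40 39
f 7 20 36
f 20 3 35
f 36 35 11
f 20 35 36
f 9 27 28
f 27 7 24
f 28 24 8
f 27 24 28
f 10 33 29
f 33 9 25
f 29 25 2
f 33 25 29
f 44 46 43
f 47 44 43
f 43 46 45
f 45 47 43
f 44 50 46
f 48 44 47
f 48 50 44
f 46 50 45
f 49 47 45
f 45 50 49
f 49 48 47
f 50 48 49
f 52 51 54
f 52 54 53
f 54 51 55
f 54 55 53
f 55 51 56
f 55 56 53
f 56 51 57
f 56 57 53
f 57 51 58
f 57 58 53
f 58 51 59
f 58 59 53
f 59 51 60
f 59 60 53
f 60 51 52
f 60 52 53
f 62 61 65
f 62 65 63
f 63 65 66
f 63 66 64
f 65 61 67
f 65 67 66
f 66 67 68
f 66 68 64
f 67 61 69
f 67 69 68
f 68 69 70
f 68 70 64
f 69 61 71
f 69 71 70
f 70 71 72
f 70 72 64
f 71 61 73
f 71 73 72
f 72 73 74
f 72 74 64
f 73 61 75
f 73 75 74
f 74 75 76
f 74 76 64
f 75 61 77
f 75 77 76
f 76 77 78
f 76 78 64
f 77 61 79
f 77 79 78
f 78 79 80
f 78 80 64
f 79 61 81
f 79 81 80
f 80 81 82
f 80 82 64
f 81 61 83
f 81 83 82
f 82 83 84
f 82 84 64
f 83 61 85
f 83 85 84
f 84 85 86
f 84 86 64
f 85 61 87
f 85 87 86
f 86 87 88
f 86 88 64
f 87 61 89
f 87 89 88
f 88 89 90
f 88 90 64
f 89 61 91
f 89 91 90
f 90 91 92
f 90 92 64
f 91 61 62
f 91 62 92
f 92 62 63
f 92 63 64
f 94 93 96
f 94 96 95
f 96 93 97
f 96 97 95
f 97 93 98
f 97 98 95
f 98 93 99
f 98 99 95
f 99 93 100
f 99 100 95
f 100 93 101
f 100 101 95
f 101 93 102
f 101 102 95
f 102 93 103
f 102 103 95
f 103 93 94
f 103 94 95



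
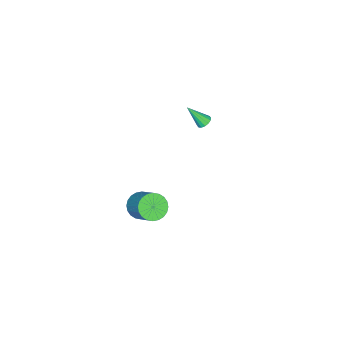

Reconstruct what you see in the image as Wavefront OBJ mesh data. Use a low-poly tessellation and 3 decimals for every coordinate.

v -4.131 2.149 -0.599
v -3.853 1.848 -0.903
v -3.749 1.211 0.679
v -3.685 2.033 -0.817
v -3.636 2.248 -0.673
v -3.72 2.438 -0.509
v -3.914 2.549 -0.37
v -4.166 2.554 -0.291
v -4.409 2.45 -0.295
v -4.577 2.265 -0.381
v -4.625 2.049 -0.524
v -4.541 1.86 -0.688
v -4.347 1.748 -0.828
v -4.095 1.744 -0.907
v 3.415 2.233 -1.673
v 4.019 1.616 -1.42
v 4.709 2.77 -0.254
v 4.105 3.387 -0.507
v 4.191 1.777 -1.681
v 4.881 2.931 -0.514
v 4.244 2.007 -1.94
v 4.934 3.161 -0.774
v 4.171 2.272 -2.159
v 4.861 3.426 -0.993
v 3.984 2.531 -2.304
v 4.674 3.685 -1.138
v 3.709 2.745 -2.353
v 4.399 3.898 -1.186
v 3.39 2.88 -2.298
v 4.08 4.034 -1.132
v 3.074 2.917 -2.149
v 3.764 4.071 -0.982
v 2.811 2.85 -1.926
v 3.501 4.004 -0.76
v 2.639 2.689 -1.666
v 3.329 3.843 -0.499
v 2.586 2.459 -1.406
v 3.276 3.613 -0.24
v 2.659 2.194 -1.187
v 3.349 3.348 -0.021
v 2.846 1.935 -1.042
v 3.536 3.089 0.124
v 3.121 1.722 -0.994
v 3.811 2.875 0.173
v 3.44 1.586 -1.048
v 4.13 2.74 0.118
v 3.756 1.549 -1.198
v 4.446 2.703 -0.031
f 2 1 4
f 2 4 3
f 4 1 5
f 4 5 3
f 5 1 6
f 5 6 3
f 6 1 7
f 6 7 3
f 7 1 8
f 7 8 3
f 8 1 9
f 8 9 3
f 9 1 10
f 9 10 3
f 10 1 11
f 10 11 3
f 11 1 12
f 11 12 3
f 12 1 13
f 12 13 3
f 13 1 14
f 13 14 3
f 14 1 2
f 14 2 3
f 16 15 19
f 16 19 17
f 17 19 20
f 17 20 18
f 19 15 21
f 19 21 20
f 20 21 22
f 20 22 18
f 21 15 23
f 21 23 22
f 22 23 24
f 22 24 18
f 23 15 25
f 23 25 24
f 24 25 26
f 24 26 18
f 25 15 27
f 25 27 26
f 26 27 28
f 26 28 18
f 27 15 29
f 27 29 28
f 28 29 30
f 28 30 18
f 29 15 31
f 29 31 30
f 30 31 32
f 30 32 18
f 31 15 33
f 31 33 32
f 32 33 34
f 32 34 18
f 33 15 35
f 33 35 34
f 34 35 36
f 34 36 18
f 35 15 37
f 35 37 36
f 36 37 38
f 36 38 18
f 37 15 39
f 37 39 38
f 38 39 40
f 38 40 18
f 39 15 41
f 39 41 40
f 40 41 42
f 40 42 18
f 41 15 43
f 41 43 42
f 42 43 44
f 42 44 18
f 43 15 45
f 43 45 44
f 44 45 46
f 44 46 18
f 45 15 47
f 45 47 46
f 46 47 48
f 46 48 18
f 47 15 16
f 47 16 48
f 48 16 17
f 48 17 18



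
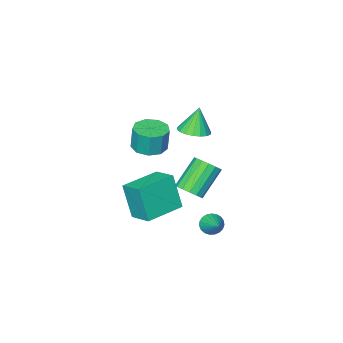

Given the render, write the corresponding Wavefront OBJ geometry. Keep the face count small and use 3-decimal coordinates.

v 0.024 2.132 -3.577
v 0.501 2.172 -3.971
v 0.536 3.248 -2.843
v 0.326 2.326 -4.082
v 0.099 2.446 -4.106
v -0.141 2.512 -4.039
v -0.352 2.512 -3.891
v -0.499 2.446 -3.689
v -0.555 2.327 -3.468
v -0.511 2.173 -3.266
v -0.374 2.013 -3.117
v -0.169 1.873 -3.048
v 0.07 1.778 -3.07
v 0.3 1.744 -3.18
v 0.483 1.778 -3.358
v 0.587 1.872 -3.575
v 0.593 2.012 -3.791
v 0.022 -2.654 -0.557
v 0.93 -2.506 -0.555
v 0.906 -2.378 0.799
v -0.002 -2.526 0.797
v 0.623 -1.959 -0.612
v 0.599 -1.831 0.742
v 0.034 -1.738 -0.643
v 0.011 -1.61 0.71
v -0.56 -1.946 -0.634
v -0.584 -1.817 0.72
v -0.882 -2.484 -0.589
v -0.906 -2.356 0.765
v -0.781 -3.103 -0.528
v -0.805 -2.974 0.825
v -0.304 -3.511 -0.481
v -0.328 -3.383 0.872
v 0.325 -3.518 -0.47
v 0.301 -3.39 0.884
v 0.812 -3.121 -0.499
v 0.789 -2.993 0.855
v -0.388 -1.88 -4.508
v -0.328 -2.534 -2.545
v -0.391 -0.589 -4.077
v -0.331 -1.244 -2.115
v 1.751 -1.856 -4.565
v 1.811 -2.511 -2.603
v 1.748 -0.566 -4.135
v 1.808 -1.22 -2.172
v -0.267 0.417 2.04
v 0.296 0.994 2.239
v -0.673 0.323 3.46
v -0.006 1.194 2.166
v -0.359 1.241 2.068
v -0.694 1.125 1.964
v -0.944 0.868 1.876
v -1.06 0.522 1.82
v -1.019 0.155 1.807
v -0.829 -0.16 1.841
v -0.528 -0.361 1.914
v -0.175 -0.408 2.012
v 0.16 -0.291 2.115
v 0.41 -0.034 2.204
v 0.526 0.312 2.26
v 0.486 0.679 2.272
v 1.089 1.69 -1.004
v 1.475 1.139 -0.696
v 0.157 0.959 0.633
v -0.229 1.51 0.324
v 1.603 1.458 -0.526
v 0.286 1.278 0.803
v 1.593 1.838 -0.484
v 0.276 1.658 0.845
v 1.448 2.179 -0.581
v 0.131 1.999 0.747
v 1.207 2.389 -0.792
v -0.111 2.209 0.536
v 0.934 2.412 -1.06
v -0.384 2.231 0.269
v 0.703 2.241 -1.313
v -0.615 2.061 0.016
v 0.574 1.922 -1.483
v -0.743 1.742 -0.154
v 0.584 1.542 -1.525
v -0.733 1.362 -0.196
v 0.729 1.201 -1.427
v -0.588 1.021 -0.099
v 0.971 0.991 -1.216
v -0.347 0.811 0.112
v 1.244 0.969 -0.949
v -0.074 0.788 0.38
f 2 1 4
f 2 4 3
f 4 1 5
f 4 5 3
f 5 1 6
f 5 6 3
f 6 1 7
f 6 7 3
f 7 1 8
f 7 8 3
f 8 1 9
f 8 9 3
f 9 1 10
f 9 10 3
f 10 1 11
f 10 11 3
f 11 1 12
f 11 12 3
f 12 1 13
f 12 13 3
f 13 1 14
f 13 14 3
f 14 1 15
f 14 15 3
f 15 1 16
f 15 16 3
f 16 1 17
f 16 17 3
f 17 1 2
f 17 2 3
f 19 18 22
f 19 22 20
f 20 22 23
f 20 23 21
f 22 18 24
f 22 24 23
f 23 24 25
f 23 25 21
f 24 18 26
f 24 26 25
f 25 26 27
f 25 27 21
f 26 18 28
f 26 28 27
f 27 28 29
f 27 29 21
f 28 18 30
f 28 30 29
f 29 30 31
f 29 31 21
f 30 18 32
f 30 32 31
f 31 32 33
f 31 33 21
f 32 18 34
f 32 34 33
f 33 34 35
f 33 35 21
f 34 18 36
f 34 36 35
f 35 36 37
f 35 37 21
f 36 18 19
f 36 19 37
f 37 19 20
f 37 20 21
f 39 41 38
f 42 39 38
f 38 41 40
f 40 42 38
f 39 45 41
f 43 39 42
f 43 45 39
f 41 45 40
f 44 42 40
f 40 45 44
f 44 43 42
f 45 43 44
f 47 46 49
f 47 49 48
f 49 46 50
f 49 50 48
f 50 46 51
f 50 51 48
f 51 46 52
f 51 52 48
f 52 46 53
f 52 53 48
f 53 46 54
f 53 54 48
f 54 46 55
f 54 55 48
f 55 46 56
f 55 56 48
f 56 46 57
f 56 57 48
f 57 46 58
f 57 58 48
f 58 46 59
f 58 59 48
f 59 46 60
f 59 60 48
f 60 46 61
f 60 61 48
f 61 46 47
f 61 47 48
f 63 62 66
f 63 66 64
f 64 66 67
f 64 67 65
f 66 62 68
f 66 68 67
f 67 68 69
f 67 69 65
f 68 62 70
f 68 70 69
f 69 70 71
f 69 71 65
f 70 62 72
f 70 72 71
f 71 72 73
f 71 73 65
f 72 62 74
f 72 74 73
f 73 74 75
f 73 75 65
f 74 62 76
f 74 76 75
f 75 76 77
f 75 77 65
f 76 62 78
f 76 78 77
f 77 78 79
f 77 79 65
f 78 62 80
f 78 80 79
f 79 80 81
f 79 81 65
f 80 62 82
f 80 82 81
f 81 82 83
f 81 83 65
f 82 62 84
f 82 84 83
f 83 84 85
f 83 85 65
f 84 62 86
f 84 86 85
f 85 86 87
f 85 87 65
f 86 62 63
f 86 63 87
f 87 63 64
f 87 64 65



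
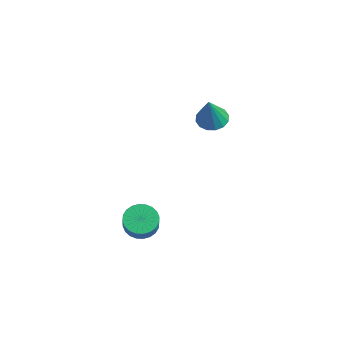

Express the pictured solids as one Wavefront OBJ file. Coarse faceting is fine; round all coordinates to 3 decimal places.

v 0.799 -2.397 -2.745
v 1.432 -2.655 -3.266
v 2.114 -3.061 -2.237
v 1.481 -2.803 -1.715
v 1.524 -2.339 -3.203
v 2.207 -2.745 -2.174
v 1.506 -2.031 -3.07
v 2.189 -2.437 -2.041
v 1.38 -1.78 -2.887
v 2.063 -2.185 -1.858
v 1.166 -1.622 -2.682
v 1.849 -2.028 -1.653
v 0.896 -1.582 -2.487
v 1.578 -1.988 -1.458
v 0.611 -1.666 -2.332
v 1.293 -2.072 -1.303
v 0.354 -1.862 -2.239
v 1.037 -2.268 -1.21
v 0.166 -2.139 -2.223
v 0.848 -2.545 -1.194
v 0.073 -2.455 -2.286
v 0.756 -2.861 -1.257
v 0.091 -2.763 -2.419
v 0.774 -3.169 -1.39
v 0.217 -3.015 -2.602
v 0.9 -3.42 -1.573
v 0.431 -3.172 -2.807
v 1.114 -3.578 -1.778
v 0.702 -3.212 -3.002
v 1.384 -3.618 -1.973
v 0.987 -3.128 -3.157
v 1.669 -3.534 -2.128
v 1.243 -2.932 -3.25
v 1.926 -3.338 -2.221
v 0.279 1.873 2.819
v 0.714 1.301 2.469
v 0.881 1.267 4.561
v 0.968 1.627 2.495
v 1.036 2.02 2.608
v 0.902 2.373 2.778
v 0.601 2.592 2.958
v 0.214 2.619 3.102
v -0.156 2.446 3.169
v -0.41 2.12 3.143
v -0.479 1.727 3.03
v -0.345 1.374 2.861
v -0.044 1.155 2.68
v 0.344 1.128 2.537
f 2 1 5
f 2 5 3
f 3 5 6
f 3 6 4
f 5 1 7
f 5 7 6
f 6 7 8
f 6 8 4
f 7 1 9
f 7 9 8
f 8 9 10
f 8 10 4
f 9 1 11
f 9 11 10
f 10 11 12
f 10 12 4
f 11 1 13
f 11 13 12
f 12 13 14
f 12 14 4
f 13 1 15
f 13 15 14
f 14 15 16
f 14 16 4
f 15 1 17
f 15 17 16
f 16 17 18
f 16 18 4
f 17 1 19
f 17 19 18
f 18 19 20
f 18 20 4
f 19 1 21
f 19 21 20
f 20 21 22
f 20 22 4
f 21 1 23
f 21 23 22
f 22 23 24
f 22 24 4
f 23 1 25
f 23 25 24
f 24 25 26
f 24 26 4
f 25 1 27
f 25 27 26
f 26 27 28
f 26 28 4
f 27 1 29
f 27 29 28
f 28 29 30
f 28 30 4
f 29 1 31
f 29 31 30
f 30 31 32
f 30 32 4
f 31 1 33
f 31 33 32
f 32 33 34
f 32 34 4
f 33 1 2
f 33 2 34
f 34 2 3
f 34 3 4
f 36 35 38
f 36 38 37
f 38 35 39
f 38 39 37
f 39 35 40
f 39 40 37
f 40 35 41
f 40 41 37
f 41 35 42
f 41 42 37
f 42 35 43
f 42 43 37
f 43 35 44
f 43 44 37
f 44 35 45
f 44 45 37
f 45 35 46
f 45 46 37
f 46 35 47
f 46 47 37
f 47 35 48
f 47 48 37
f 48 35 36
f 48 36 37



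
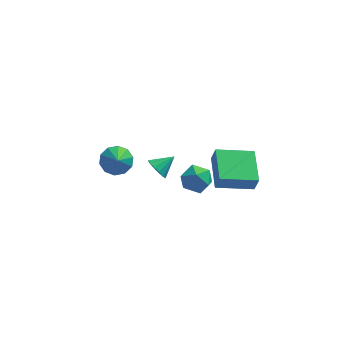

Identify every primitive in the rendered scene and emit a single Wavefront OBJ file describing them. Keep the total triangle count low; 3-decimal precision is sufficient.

v -1.325 1.743 -2.215
v -0.847 1.321 -2.528
v -0.455 2.277 -1.605
v -0.883 1.645 -2.761
v -1.059 1.999 -2.821
v -1.319 2.272 -2.688
v -1.582 2.377 -2.405
v -1.763 2.28 -2.062
v -1.805 2.013 -1.767
v -1.695 1.66 -1.614
v -1.468 1.333 -1.653
v -1.195 1.136 -1.869
v -0.964 1.132 -2.196
v 1.924 -4.002 2.527
v 2.135 -4.16 3.409
v 1.638 -2.126 2.933
v 1.85 -2.285 3.814
v 3.79 -3.635 2.146
v 4.002 -3.794 3.027
v 3.505 -1.76 2.551
v 3.716 -1.918 3.433
v -3.482 2.39 -2.291
v -2.992 1.891 -2.857
v -3.338 1.69 -1.549
v -2.648 2.24 -2.594
v -2.623 2.647 -2.216
v -2.927 2.956 -1.866
v -3.442 3.048 -1.679
v -3.973 2.889 -1.725
v -4.317 2.539 -1.988
v -4.341 2.132 -2.366
v -4.038 1.823 -2.716
v -3.523 1.731 -2.903
v 0.595 0.205 -0.087
v 1.063 0.579 -0.793
v 0.597 -1.119 -0.787
v 1.065 -0.745 -1.493
v 1.477 -0.855 -0.671
v 1.475 -0.037 -0.239
v 0.185 -0.503 -1.341
v 0.183 0.315 -0.909
v 0.809 0.141 -1.568
v 1.608 -0.076 -1.154
v 0.052 -0.464 -0.426
v 0.851 -0.681 -0.012
f 2 1 4
f 2 4 3
f 4 1 5
f 4 5 3
f 5 1 6
f 5 6 3
f 6 1 7
f 6 7 3
f 7 1 8
f 7 8 3
f 8 1 9
f 8 9 3
f 9 1 10
f 9 10 3
f 10 1 11
f 10 11 3
f 11 1 12
f 11 12 3
f 12 1 13
f 12 13 3
f 13 1 2
f 13 2 3
f 15 17 14
f 18 15 14
f 14 17 16
f 16 18 14
f 15 21 17
f 19 15 18
f 19 21 15
f 17 21 16
f 20 18 16
f 16 21 20
f 20 19 18
f 21 19 20
f 23 22 25
f 23 25 24
f 25 22 26
f 25 26 24
f 26 22 27
f 26 27 24
f 27 22 28
f 27 28 24
f 28 22 29
f 28 29 24
f 29 22 30
f 29 30 24
f 30 22 31
f 30 31 24
f 31 22 32
f 31 32 24
f 32 22 33
f 32 33 24
f 33 22 23
f 33 23 24
f 34 45 39
f 34 39 35
f 34 35 41
f 34 41 44
f 34 44 45
f 35 39 43
f 39 45 38
f 45 44 36
f 44 41 40
f 41 35 42
f 37 43 38
f 37 38 36
f 37 36 40
f 37 40 42
f 37 42 43
f 38 43 39
f 36 38 45
f 40 36 44
f 42 40 41
f 43 42 35



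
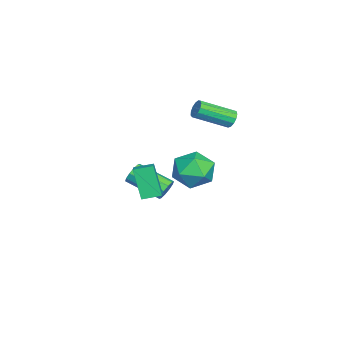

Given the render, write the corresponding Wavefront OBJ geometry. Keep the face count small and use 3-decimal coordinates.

v -0.291 1.262 -1.074
v 0.041 1.389 -0.554
v -0.498 -0.355 0.215
v -0.829 -0.482 -0.306
v -0.321 1.523 -0.502
v -0.859 -0.22 0.267
v -0.671 1.558 -0.669
v -1.209 -0.186 0.1
v -0.876 1.479 -0.99
v -1.414 -0.264 -0.222
v -0.858 1.318 -1.344
v -1.396 -0.426 -0.575
v -0.622 1.135 -1.595
v -1.161 -0.609 -0.826
v -0.261 1 -1.647
v -0.799 -0.743 -0.878
v 0.089 0.966 -1.48
v -0.449 -0.778 -0.711
v 0.294 1.044 -1.158
v -0.244 -0.699 -0.39
v 0.276 1.206 -0.805
v -0.262 -0.538 -0.036
v -2.769 3.16 -1.781
v -2.065 2.167 -1.956
v -3.635 2.273 -0.224
v -2.931 1.28 -0.399
v -2.426 2.33 -0.005
v -1.891 2.879 -0.967
v -3.809 1.561 -1.213
v -3.274 2.11 -2.175
v -2.707 1.179 -1.604
v -1.853 1.654 -0.858
v -3.847 2.786 -1.322
v -2.993 3.261 -0.576
v -3.156 4.06 2.502
v -2.674 4.069 2.237
v -2.162 2.368 3.112
v -2.644 2.36 3.378
v -2.63 4.22 2.504
v -2.118 2.519 3.379
v -2.752 4.32 2.771
v -2.24 2.619 3.646
v -3.003 4.338 2.952
v -2.491 2.637 3.827
v -3.302 4.267 2.99
v -2.79 2.567 3.866
v -3.555 4.131 2.874
v -3.043 2.431 3.749
v -3.681 3.973 2.64
v -3.169 2.272 3.515
v -3.641 3.842 2.362
v -3.129 2.141 3.237
v -3.446 3.78 2.128
v -2.934 2.08 3.003
v -3.16 3.808 2.014
v -2.647 2.107 2.889
v -2.872 3.915 2.054
v -2.36 2.215 2.93
v 3.367 0.657 0.649
v 2.79 0.175 2.241
v 3.173 1.574 0.857
v 2.597 1.092 2.449
v 4.123 0.748 0.951
v 3.547 0.266 2.543
v 3.93 1.665 1.159
v 3.353 1.183 2.751
f 2 1 5
f 2 5 3
f 3 5 6
f 3 6 4
f 5 1 7
f 5 7 6
f 6 7 8
f 6 8 4
f 7 1 9
f 7 9 8
f 8 9 10
f 8 10 4
f 9 1 11
f 9 11 10
f 10 11 12
f 10 12 4
f 11 1 13
f 11 13 12
f 12 13 14
f 12 14 4
f 13 1 15
f 13 15 14
f 14 15 16
f 14 16 4
f 15 1 17
f 15 17 16
f 16 17 18
f 16 18 4
f 17 1 19
f 17 19 18
f 18 19 20
f 18 20 4
f 19 1 21
f 19 21 20
f 20 21 22
f 20 22 4
f 21 1 2
f 21 2 22
f 22 2 3
f 22 3 4
f 23 34 28
f 23 28 24
f 23 24 30
f 23 30 33
f 23 33 34
f 24 28 32
f 28 34 27
f 34 33 25
f 33 30 29
f 30 24 31
f 26 32 27
f 26 27 25
f 26 25 29
f 26 29 31
f 26 31 32
f 27 32 28
f 25 27 34
f 29 25 33
f 31 29 30
f 32 31 24
f 36 35 39
f 36 39 37
f 37 39 40
f 37 40 38
f 39 35 41
f 39 41 40
f 40 41 42
f 40 42 38
f 41 35 43
f 41 43 42
f 42 43 44
f 42 44 38
f 43 35 45
f 43 45 44
f 44 45 46
f 44 46 38
f 45 35 47
f 45 47 46
f 46 47 48
f 46 48 38
f 47 35 49
f 47 49 48
f 48 49 50
f 48 50 38
f 49 35 51
f 49 51 50
f 50 51 52
f 50 52 38
f 51 35 53
f 51 53 52
f 52 53 54
f 52 54 38
f 53 35 55
f 53 55 54
f 54 55 56
f 54 56 38
f 55 35 57
f 55 57 56
f 56 57 58
f 56 58 38
f 57 35 36
f 57 36 58
f 58 36 37
f 58 37 38
f 60 62 59
f 63 60 59
f 59 62 61
f 61 63 59
f 60 66 62
f 64 60 63
f 64 66 60
f 62 66 61
f 65 63 61
f 61 66 65
f 65 64 63
f 66 64 65



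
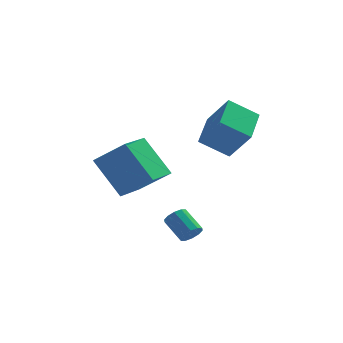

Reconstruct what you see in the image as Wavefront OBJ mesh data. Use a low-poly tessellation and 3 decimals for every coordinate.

v -1.61 -1.316 -0.934
v -1.211 -1.247 -0.623
v -1.832 -0.495 0.005
v -2.23 -0.564 -0.306
v -1.191 -1.036 -0.856
v -1.811 -0.283 -0.228
v -1.331 -0.931 -1.119
v -1.951 -0.179 -0.491
v -1.577 -0.974 -1.311
v -2.197 -0.222 -0.683
v -1.836 -1.148 -1.359
v -2.456 -0.395 -0.731
v -2.008 -1.385 -1.245
v -2.629 -0.633 -0.617
v -2.029 -1.597 -1.012
v -2.649 -0.844 -0.384
v -1.889 -1.701 -0.749
v -2.509 -0.949 -0.121
v -1.643 -1.658 -0.557
v -2.263 -0.906 0.071
v -1.384 -1.485 -0.509
v -2.004 -0.732 0.119
v -4.346 0.558 0.204
v -5.423 1.401 1.771
v -3.639 2.129 -0.155
v -4.715 2.972 1.413
v -3.085 0.228 1.247
v -4.161 1.071 2.815
v -2.377 1.799 0.889
v -3.454 2.642 2.456
v -1.35 0.652 3.123
v -0.544 0.089 4.398
v -0.977 2.309 3.619
v -0.17 1.746 4.893
v -0.15 0.614 2.347
v 0.657 0.051 3.621
v 0.224 2.271 2.842
v 1.03 1.708 4.117
f 2 1 5
f 2 5 3
f 3 5 6
f 3 6 4
f 5 1 7
f 5 7 6
f 6 7 8
f 6 8 4
f 7 1 9
f 7 9 8
f 8 9 10
f 8 10 4
f 9 1 11
f 9 11 10
f 10 11 12
f 10 12 4
f 11 1 13
f 11 13 12
f 12 13 14
f 12 14 4
f 13 1 15
f 13 15 14
f 14 15 16
f 14 16 4
f 15 1 17
f 15 17 16
f 16 17 18
f 16 18 4
f 17 1 19
f 17 19 18
f 18 19 20
f 18 20 4
f 19 1 21
f 19 21 20
f 20 21 22
f 20 22 4
f 21 1 2
f 21 2 22
f 22 2 3
f 22 3 4
f 24 26 23
f 27 24 23
f 23 26 25
f 25 27 23
f 24 30 26
f 28 24 27
f 28 30 24
f 26 30 25
f 29 27 25
f 25 30 29
f 29 28 27
f 30 28 29
f 32 34 31
f 35 32 31
f 31 34 33
f 33 35 31
f 32 38 34
f 36 32 35
f 36 38 32
f 34 38 33
f 37 35 33
f 33 38 37
f 37 36 35
f 38 36 37



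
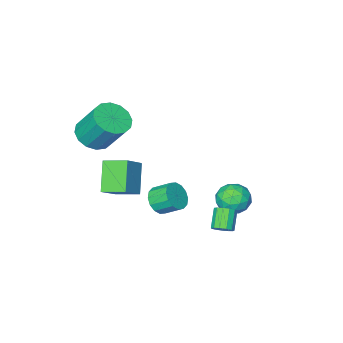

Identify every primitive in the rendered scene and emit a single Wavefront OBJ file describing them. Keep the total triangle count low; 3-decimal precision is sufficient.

v 2.916 -3.471 -2.255
v 2.137 -4.492 -0.828
v 2.146 -2.373 -1.89
v 1.368 -3.394 -0.462
v 4.072 -2.986 -1.278
v 3.294 -4.007 0.15
v 3.303 -1.888 -0.912
v 2.524 -2.909 0.515
v -2.337 0.699 -2.373
v -1.371 0.447 -2.422
v -2.749 -0.787 -2.858
v -1.783 -1.039 -2.907
v -2.212 -0.873 -2.02
v -1.957 0.045 -1.72
v -2.163 -0.385 -3.56
v -1.908 0.533 -3.26
v -1.264 -0.223 -3.155
v -1.294 -0.525 -2.204
v -2.826 0.185 -3.076
v -2.856 -0.117 -2.125
v -1.818 0.703 -2.355
v -2.302 -1.043 -2.925
v -2.554 -0.946 -2.404
v -1.987 -1.094 -2.432
v -2.162 0.467 -1.943
v -1.595 0.319 -1.971
v -2.089 -0.457 -1.735
v -2.525 -0.659 -3.309
v -1.958 -0.807 -3.337
v -2.133 0.754 -2.848
v -1.566 0.606 -2.876
v -2.031 0.117 -3.545
v -1.187 0.162 -2.815
v -1.429 -0.712 -3.1
v -1.652 -0.327 -3.484
v -1.503 0.213 -3.307
v -1.205 -0.016 -2.255
v -1.447 -0.889 -2.54
v -1.699 -0.792 -2.019
v -1.55 -0.252 -1.843
v -1.142 -0.409 -2.687
v -2.673 0.549 -2.74
v -2.915 -0.324 -3.025
v -2.57 -0.088 -3.437
v -2.421 0.452 -3.261
v -2.691 0.372 -2.18
v -2.933 -0.502 -2.465
v -2.617 -0.553 -1.973
v -2.468 -0.013 -1.796
v -2.978 0.069 -2.593
v 3.506 -4.439 1.991
v 4.149 -5.079 2.576
v 3.758 -3.901 4.295
v 3.114 -3.261 3.709
v 4.485 -4.679 2.378
v 4.094 -3.5 4.096
v 4.558 -4.214 2.076
v 4.167 -3.036 3.795
v 4.35 -3.81 1.751
v 3.959 -2.631 3.47
v 3.915 -3.574 1.491
v 3.524 -2.396 3.209
v 3.371 -3.57 1.364
v 2.979 -2.392 3.082
v 2.862 -3.799 1.405
v 2.471 -2.621 3.124
v 2.526 -4.2 1.604
v 2.135 -3.021 3.322
v 2.453 -4.664 1.905
v 2.062 -3.486 3.624
v 2.661 -5.069 2.23
v 2.27 -3.89 3.949
v 3.096 -5.304 2.491
v 2.705 -4.126 4.209
v 3.641 -5.308 2.618
v 3.249 -4.13 4.336
v 1.528 -1.584 -2.143
v 2.285 -1.253 -1.945
v 1.75 -0.425 -1.279
v 0.992 -0.756 -1.477
v 2.16 -1.041 -2.31
v 1.624 -0.213 -1.644
v 1.866 -0.974 -2.629
v 1.33 -0.146 -1.964
v 1.481 -1.071 -2.819
v 0.945 -0.243 -2.153
v 1.108 -1.306 -2.827
v 0.572 -0.477 -2.162
v 0.848 -1.614 -2.652
v 0.312 -0.786 -1.987
v 0.77 -1.915 -2.341
v 0.235 -1.087 -1.675
v 0.896 -2.127 -1.976
v 0.36 -1.299 -1.31
v 1.19 -2.194 -1.656
v 0.654 -1.366 -0.991
v 1.575 -2.097 -1.467
v 1.039 -1.269 -0.801
v 1.948 -1.863 -1.458
v 1.412 -1.034 -0.793
v 2.208 -1.554 -1.633
v 1.672 -0.726 -0.968
v 0.534 2.517 -2.114
v 1.016 2.48 -1.795
v 0.409 1.866 -0.947
v -0.074 1.903 -1.266
v 0.866 2.755 -1.703
v 0.259 2.142 -0.855
v 0.61 2.955 -1.742
v 0.003 2.341 -0.894
v 0.33 3.016 -1.899
v -0.277 2.402 -1.051
v 0.115 2.918 -2.124
v -0.493 2.304 -1.276
v 0.032 2.693 -2.346
v -0.575 2.079 -1.498
v 0.109 2.412 -2.494
v -0.499 1.798 -1.647
v 0.32 2.164 -2.522
v -0.287 1.55 -1.674
v 0.6 2.029 -2.42
v -0.008 1.415 -1.572
v 0.858 2.048 -2.221
v 0.251 1.434 -1.373
v 1.013 2.216 -1.988
v 0.406 1.603 -1.14
f 2 4 1
f 5 2 1
f 1 4 3
f 3 5 1
f 2 8 4
f 6 2 5
f 6 8 2
f 4 8 3
f 7 5 3
f 3 8 7
f 7 6 5
f 8 6 7
f 9 46 25
f 46 20 49
f 25 49 14
f 46 49 25
f 9 25 21
f 25 14 26
f 21 26 10
f 25 26 21
f 9 21 30
f 21 10 31
f 30 31 16
f 21 31 30
f 9 30 42
f 30 16 45
f 42 45 19
f 30 45 42
f 9 42 46
f 42 19 50
f 46 50 20
f 42 50 46
f 10 26 37
f 26 14 40
f 37 40 18
f 26 40 37
f 14 49 27
f 49 20 48
f 27 48 13
f 49 48 27
f 20 50 47
f 50 19 43
f 47 43 11
f 50 43 47
f 19 45 44
f 45 16 32
f 44 32 15
f 45 32 44
f 16 31 36
f 31 10 33
f 36 33 17
f 31 33 36
f 12 38 24
f 38 18 39
f 24 39 13
f 38 39 24
f 12 24 22
f 24 13 23
f 22 23 11
f 24 23 22
f 12 22 29
f 22 11 28
f 29 28 15
f 22 28 29
f 12 29 34
f 29 15 35
f 34 35 17
f 29 35 34
f 12 34 38
f 34 17 41
f 38 41 18
f 34 41 38
f 13 39 27
f 39 18 40
f 27 40 14
f 39 40 27
f 11 23 47
f 23 13 48
f 47 48 20
f 23 48 47
f 15 28 44
f 28 11 43
f 44 43 19
f 28 43 44
f 17 35 36
f 35 15 32
f 36 32 16
f 35 32 36
f 18 41 37
f 41 17 33
f 37 33 10
f 41 33 37
f 52 51 55
f 52 55 53
f 53 55 56
f 53 56 54
f 55 51 57
f 55 57 56
f 56 57 58
f 56 58 54
f 57 51 59
f 57 59 58
f 58 59 60
f 58 60 54
f 59 51 61
f 59 61 60
f 60 61 62
f 60 62 54
f 61 51 63
f 61 63 62
f 62 63 64
f 62 64 54
f 63 51 65
f 63 65 64
f 64 65 66
f 64 66 54
f 65 51 67
f 65 67 66
f 66 67 68
f 66 68 54
f 67 51 69
f 67 69 68
f 68 69 70
f 68 70 54
f 69 51 71
f 69 71 70
f 70 71 72
f 70 72 54
f 71 51 73
f 71 73 72
f 72 73 74
f 72 74 54
f 73 51 75
f 73 75 74
f 74 75 76
f 74 76 54
f 75 51 52
f 75 52 76
f 76 52 53
f 76 53 54
f 78 77 81
f 78 81 79
f 79 81 82
f 79 82 80
f 81 77 83
f 81 83 82
f 82 83 84
f 82 84 80
f 83 77 85
f 83 85 84
f 84 85 86
f 84 86 80
f 85 77 87
f 85 87 86
f 86 87 88
f 86 88 80
f 87 77 89
f 87 89 88
f 88 89 90
f 88 90 80
f 89 77 91
f 89 91 90
f 90 91 92
f 90 92 80
f 91 77 93
f 91 93 92
f 92 93 94
f 92 94 80
f 93 77 95
f 93 95 94
f 94 95 96
f 94 96 80
f 95 77 97
f 95 97 96
f 96 97 98
f 96 98 80
f 97 77 99
f 97 99 98
f 98 99 100
f 98 100 80
f 99 77 101
f 99 101 100
f 100 101 102
f 100 102 80
f 101 77 78
f 101 78 102
f 102 78 79
f 102 79 80
f 104 103 107
f 104 107 105
f 105 107 108
f 105 108 106
f 107 103 109
f 107 109 108
f 108 109 110
f 108 110 106
f 109 103 111
f 109 111 110
f 110 111 112
f 110 112 106
f 111 103 113
f 111 113 112
f 112 113 114
f 112 114 106
f 113 103 115
f 113 115 114
f 114 115 116
f 114 116 106
f 115 103 117
f 115 117 116
f 116 117 118
f 116 118 106
f 117 103 119
f 117 119 118
f 118 119 120
f 118 120 106
f 119 103 121
f 119 121 120
f 120 121 122
f 120 122 106
f 121 103 123
f 121 123 122
f 122 123 124
f 122 124 106
f 123 103 125
f 123 125 124
f 124 125 126
f 124 126 106
f 125 103 104
f 125 104 126
f 126 104 105
f 126 105 106



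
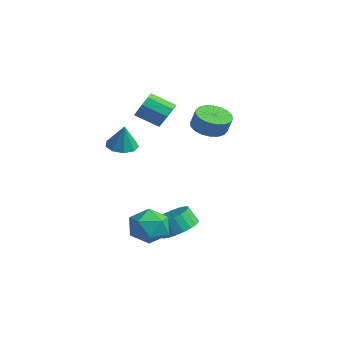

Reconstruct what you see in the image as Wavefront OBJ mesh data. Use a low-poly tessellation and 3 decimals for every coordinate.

v -1.331 0.555 2.79
v -0.65 0.103 3.025
v -1.528 -0.847 3.744
v -2.209 -0.395 3.51
v -0.765 0.511 3.423
v -1.643 -0.439 4.142
v -1.145 0.939 3.526
v -2.023 -0.011 4.245
v -1.611 1.188 3.284
v -2.489 0.238 4.003
v -1.947 1.14 2.812
v -2.825 0.19 3.531
v -1.994 0.819 2.329
v -2.872 -0.131 3.048
v -1.731 0.374 2.063
v -2.609 -0.576 2.782
v -1.281 0.014 2.137
v -2.159 -0.936 2.856
v -0.854 -0.093 2.517
v -1.732 -1.043 3.236
v 3.695 -2.425 -1.933
v 4.38 -2.78 -2.795
v 2.86 -4.1 -1.905
v 3.545 -4.455 -2.767
v 3.99 -4.261 -1.718
v 4.506 -3.226 -1.735
v 2.734 -3.654 -2.965
v 3.25 -2.619 -2.982
v 3.785 -3.54 -3.433
v 4.562 -3.915 -2.662
v 2.678 -2.965 -2.038
v 3.455 -3.34 -1.267
v -1.137 2.893 1.642
v -0.569 2.097 1.433
v -0.135 2.151 2.41
v -0.703 2.947 2.618
v -0.314 2.438 1.302
v 0.119 2.491 2.278
v -0.222 2.868 1.237
v 0.211 2.922 2.214
v -0.312 3.304 1.253
v 0.122 3.358 2.23
v -0.565 3.658 1.346
v -0.131 3.712 2.323
v -0.931 3.861 1.497
v -0.497 3.915 2.474
v -1.338 3.872 1.677
v -0.904 3.926 2.654
v -1.705 3.689 1.85
v -1.271 3.743 2.827
v -1.959 3.349 1.982
v -1.526 3.402 2.958
v -2.051 2.918 2.046
v -1.618 2.972 3.023
v -1.962 2.482 2.03
v -1.528 2.536 3.007
v -1.709 2.128 1.937
v -1.275 2.182 2.914
v -1.343 1.925 1.786
v -0.909 1.979 2.763
v -0.936 1.914 1.606
v -0.502 1.968 2.583
v 2.349 -0.945 -3.588
v 2.893 -1.865 -3.739
v 2.515 -2.236 -2.844
v 1.971 -1.315 -2.692
v 3.175 -1.637 -3.526
v 2.798 -2.008 -2.63
v 3.332 -1.303 -3.321
v 2.954 -1.674 -2.426
v 3.339 -0.915 -3.157
v 2.961 -1.286 -2.262
v 3.195 -0.531 -3.059
v 2.817 -0.902 -2.164
v 2.923 -0.211 -3.041
v 2.545 -0.582 -2.146
v 2.563 -0.002 -3.107
v 2.185 -0.372 -2.211
v 2.17 0.064 -3.245
v 1.792 -0.307 -2.35
v 1.805 -0.024 -3.436
v 1.427 -0.395 -2.541
v 1.522 -0.252 -3.65
v 1.145 -0.623 -2.754
v 1.366 -0.586 -3.854
v 0.988 -0.957 -2.959
v 1.359 -0.974 -4.018
v 0.981 -1.345 -3.123
v 1.503 -1.358 -4.116
v 1.125 -1.729 -3.221
v 1.775 -1.678 -4.134
v 1.397 -2.049 -3.239
v 2.135 -1.888 -4.069
v 1.757 -2.258 -3.173
v 2.528 -1.953 -3.93
v 2.15 -2.324 -3.035
v -1.255 -2.174 1.261
v -0.803 -1.461 1.165
v -0.805 -2.266 2.699
v -1.341 -1.332 1.342
v -1.84 -1.597 1.481
v -2.065 -2.132 1.517
v -1.911 -2.686 1.433
v -1.451 -3.001 1.269
v -0.899 -2.928 1.1
v -0.514 -2.503 1.007
v -0.476 -1.923 1.033
f 2 1 5
f 2 5 3
f 3 5 6
f 3 6 4
f 5 1 7
f 5 7 6
f 6 7 8
f 6 8 4
f 7 1 9
f 7 9 8
f 8 9 10
f 8 10 4
f 9 1 11
f 9 11 10
f 10 11 12
f 10 12 4
f 11 1 13
f 11 13 12
f 12 13 14
f 12 14 4
f 13 1 15
f 13 15 14
f 14 15 16
f 14 16 4
f 15 1 17
f 15 17 16
f 16 17 18
f 16 18 4
f 17 1 19
f 17 19 18
f 18 19 20
f 18 20 4
f 19 1 2
f 19 2 20
f 20 2 3
f 20 3 4
f 21 32 26
f 21 26 22
f 21 22 28
f 21 28 31
f 21 31 32
f 22 26 30
f 26 32 25
f 32 31 23
f 31 28 27
f 28 22 29
f 24 30 25
f 24 25 23
f 24 23 27
f 24 27 29
f 24 29 30
f 25 30 26
f 23 25 32
f 27 23 31
f 29 27 28
f 30 29 22
f 34 33 37
f 34 37 35
f 35 37 38
f 35 38 36
f 37 33 39
f 37 39 38
f 38 39 40
f 38 40 36
f 39 33 41
f 39 41 40
f 40 41 42
f 40 42 36
f 41 33 43
f 41 43 42
f 42 43 44
f 42 44 36
f 43 33 45
f 43 45 44
f 44 45 46
f 44 46 36
f 45 33 47
f 45 47 46
f 46 47 48
f 46 48 36
f 47 33 49
f 47 49 48
f 48 49 50
f 48 50 36
f 49 33 51
f 49 51 50
f 50 51 52
f 50 52 36
f 51 33 53
f 51 53 52
f 52 53 54
f 52 54 36
f 53 33 55
f 53 55 54
f 54 55 56
f 54 56 36
f 55 33 57
f 55 57 56
f 56 57 58
f 56 58 36
f 57 33 59
f 57 59 58
f 58 59 60
f 58 60 36
f 59 33 61
f 59 61 60
f 60 61 62
f 60 62 36
f 61 33 34
f 61 34 62
f 62 34 35
f 62 35 36
f 64 63 67
f 64 67 65
f 65 67 68
f 65 68 66
f 67 63 69
f 67 69 68
f 68 69 70
f 68 70 66
f 69 63 71
f 69 71 70
f 70 71 72
f 70 72 66
f 71 63 73
f 71 73 72
f 72 73 74
f 72 74 66
f 73 63 75
f 73 75 74
f 74 75 76
f 74 76 66
f 75 63 77
f 75 77 76
f 76 77 78
f 76 78 66
f 77 63 79
f 77 79 78
f 78 79 80
f 78 80 66
f 79 63 81
f 79 81 80
f 80 81 82
f 80 82 66
f 81 63 83
f 81 83 82
f 82 83 84
f 82 84 66
f 83 63 85
f 83 85 84
f 84 85 86
f 84 86 66
f 85 63 87
f 85 87 86
f 86 87 88
f 86 88 66
f 87 63 89
f 87 89 88
f 88 89 90
f 88 90 66
f 89 63 91
f 89 91 90
f 90 91 92
f 90 92 66
f 91 63 93
f 91 93 92
f 92 93 94
f 92 94 66
f 93 63 95
f 93 95 94
f 94 95 96
f 94 96 66
f 95 63 64
f 95 64 96
f 96 64 65
f 96 65 66
f 98 97 100
f 98 100 99
f 100 97 101
f 100 101 99
f 101 97 102
f 101 102 99
f 102 97 103
f 102 103 99
f 103 97 104
f 103 104 99
f 104 97 105
f 104 105 99
f 105 97 106
f 105 106 99
f 106 97 107
f 106 107 99
f 107 97 98
f 107 98 99

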